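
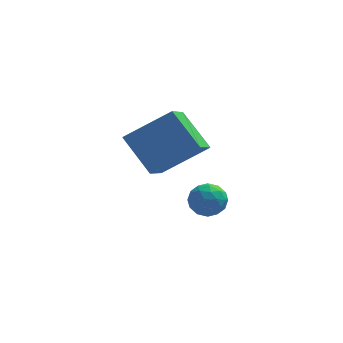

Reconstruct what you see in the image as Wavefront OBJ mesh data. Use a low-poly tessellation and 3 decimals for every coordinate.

v 0.515 -2.915 -1.891
v 0.174 -4.377 -0.972
v -0.513 -1.9 -0.657
v -0.854 -3.362 0.262
v 2.274 -2.578 -0.702
v 1.933 -4.04 0.217
v 1.246 -1.563 0.532
v 0.905 -3.025 1.451
v 1.699 -1.52 -3.879
v 2.487 -1.405 -3.947
v 1.893 -2.795 -3.793
v 2.681 -2.68 -3.861
v 2.298 -2.443 -3.201
v 2.178 -1.655 -3.254
v 2.202 -2.545 -4.486
v 2.082 -1.757 -4.539
v 2.798 -2.038 -4.322
v 2.857 -1.976 -3.528
v 1.523 -2.224 -4.212
v 1.582 -2.162 -3.418
v 2.076 -1.35 -3.921
v 2.304 -2.85 -3.819
v 2.079 -2.711 -3.431
v 2.542 -2.643 -3.471
v 1.895 -1.497 -3.513
v 2.358 -1.43 -3.553
v 2.246 -2.04 -3.114
v 2.022 -2.77 -4.187
v 2.485 -2.703 -4.227
v 1.838 -1.557 -4.269
v 2.301 -1.489 -4.309
v 2.134 -2.16 -4.626
v 2.722 -1.655 -4.181
v 2.836 -2.405 -4.13
v 2.554 -2.325 -4.498
v 2.484 -1.862 -4.529
v 2.757 -1.618 -3.714
v 2.871 -2.368 -3.663
v 2.645 -2.229 -3.275
v 2.575 -1.765 -3.307
v 2.939 -1.991 -3.935
v 1.509 -1.832 -4.077
v 1.623 -2.582 -4.026
v 1.805 -2.435 -4.433
v 1.735 -1.971 -4.465
v 1.544 -1.795 -3.61
v 1.658 -2.545 -3.559
v 1.896 -2.338 -3.211
v 1.826 -1.875 -3.242
v 1.441 -2.209 -3.805
f 2 4 1
f 5 2 1
f 1 4 3
f 3 5 1
f 2 8 4
f 6 2 5
f 6 8 2
f 4 8 3
f 7 5 3
f 3 8 7
f 7 6 5
f 8 6 7
f 9 46 25
f 46 20 49
f 25 49 14
f 46 49 25
f 9 25 21
f 25 14 26
f 21 26 10
f 25 26 21
f 9 21 30
f 21 10 31
f 30 31 16
f 21 31 30
f 9 30 42
f 30 16 45
f 42 45 19
f 30 45 42
f 9 42 46
f 42 19 50
f 46 50 20
f 42 50 46
f 10 26 37
f 26 14 40
f 37 40 18
f 26 40 37
f 14 49 27
f 49 20 48
f 27 48 13
f 49 48 27
f 20 50 47
f 50 19 43
f 47 43 11
f 50 43 47
f 19 45 44
f 45 16 32
f 44 32 15
f 45 32 44
f 16 31 36
f 31 10 33
f 36 33 17
f 31 33 36
f 12 38 24
f 38 18 39
f 24 39 13
f 38 39 24
f 12 24 22
f 24 13 23
f 22 23 11
f 24 23 22
f 12 22 29
f 22 11 28
f 29 28 15
f 22 28 29
f 12 29 34
f 29 15 35
f 34 35 17
f 29 35 34
f 12 34 38
f 34 17 41
f 38 41 18
f 34 41 38
f 13 39 27
f 39 18 40
f 27 40 14
f 39 40 27
f 11 23 47
f 23 13 48
f 47 48 20
f 23 48 47
f 15 28 44
f 28 11 43
f 44 43 19
f 28 43 44
f 17 35 36
f 35 15 32
f 36 32 16
f 35 32 36
f 18 41 37
f 41 17 33
f 37 33 10
f 41 33 37



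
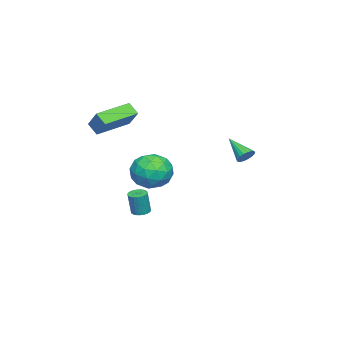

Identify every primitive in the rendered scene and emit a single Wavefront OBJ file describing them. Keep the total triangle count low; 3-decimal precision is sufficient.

v 1.142 -2.361 -4.557
v 1.462 -2.749 -4.642
v 1.717 -2.828 -3.329
v 1.398 -2.439 -3.243
v 1.585 -2.594 -4.656
v 1.84 -2.672 -3.343
v 1.641 -2.403 -4.656
v 1.896 -2.481 -3.343
v 1.621 -2.205 -4.64
v 1.876 -2.284 -3.327
v 1.528 -2.032 -4.612
v 1.783 -2.11 -3.299
v 1.377 -1.908 -4.575
v 1.632 -1.987 -3.262
v 1.19 -1.853 -4.535
v 1.445 -1.932 -3.222
v 0.995 -1.876 -4.499
v 1.25 -1.954 -3.186
v 0.823 -1.972 -4.471
v 1.078 -2.051 -3.158
v 0.7 -2.128 -4.457
v 0.955 -2.206 -3.144
v 0.644 -2.319 -4.457
v 0.899 -2.397 -3.144
v 0.664 -2.516 -4.473
v 0.919 -2.595 -3.16
v 0.757 -2.69 -4.501
v 1.012 -2.768 -3.188
v 0.908 -2.813 -4.538
v 1.163 -2.892 -3.225
v 1.095 -2.868 -4.578
v 1.35 -2.947 -3.265
v 1.29 -2.846 -4.614
v 1.545 -2.924 -3.301
v 3.101 3.841 0.642
v 3.546 3.575 0.595
v 2.559 2.779 1.518
v 3.585 3.708 0.78
v 3.528 3.868 0.938
v 3.387 4.022 1.037
v 3.189 4.14 1.058
v 2.974 4.199 0.996
v 2.784 4.187 0.865
v 2.657 4.107 0.688
v 2.618 3.974 0.503
v 2.675 3.814 0.345
v 2.816 3.66 0.246
v 3.014 3.542 0.225
v 3.229 3.483 0.287
v 3.419 3.495 0.419
v 2.45 -0.194 -0.609
v 3.581 0.023 -0.712
v 2.739 -1.963 -1.148
v 3.87 -1.746 -1.251
v 3.378 -1.767 -0.204
v 3.2 -0.674 0.129
v 3.12 -1.266 -1.989
v 2.942 -0.173 -1.656
v 3.996 -0.64 -1.565
v 4.155 -0.95 -0.462
v 2.165 -0.99 -1.398
v 2.324 -1.3 -0.295
v 2.99 0.07 -0.614
v 3.33 -2.01 -1.246
v 3.041 -2.022 -0.631
v 3.706 -1.895 -0.692
v 2.766 -0.34 -0.119
v 3.431 -0.213 -0.18
v 3.312 -1.264 0.119
v 2.889 -1.727 -1.68
v 3.554 -1.6 -1.741
v 2.614 -0.045 -1.168
v 3.279 0.082 -1.229
v 3.008 -0.676 -1.979
v 3.899 -0.193 -1.175
v 4.069 -1.232 -1.491
v 3.628 -0.95 -1.925
v 3.523 -0.308 -1.73
v 3.992 -0.375 -0.527
v 4.163 -1.414 -0.843
v 3.873 -1.427 -0.228
v 3.768 -0.784 -0.032
v 4.236 -0.764 -1.028
v 2.157 -0.526 -1.017
v 2.328 -1.565 -1.333
v 2.552 -1.156 -1.828
v 2.447 -0.513 -1.632
v 2.251 -0.708 -0.369
v 2.421 -1.747 -0.685
v 2.797 -1.632 -0.13
v 2.692 -0.99 0.065
v 2.084 -1.176 -0.832
v 4.478 -3.271 1.663
v 4.257 -3.818 2.218
v 2.801 -2.269 1.985
v 2.58 -2.816 2.539
v 5.08 -2.564 2.601
v 4.859 -3.111 3.155
v 3.403 -1.562 2.922
v 3.182 -2.109 3.477
f 2 1 5
f 2 5 3
f 3 5 6
f 3 6 4
f 5 1 7
f 5 7 6
f 6 7 8
f 6 8 4
f 7 1 9
f 7 9 8
f 8 9 10
f 8 10 4
f 9 1 11
f 9 11 10
f 10 11 12
f 10 12 4
f 11 1 13
f 11 13 12
f 12 13 14
f 12 14 4
f 13 1 15
f 13 15 14
f 14 15 16
f 14 16 4
f 15 1 17
f 15 17 16
f 16 17 18
f 16 18 4
f 17 1 19
f 17 19 18
f 18 19 20
f 18 20 4
f 19 1 21
f 19 21 20
f 20 21 22
f 20 22 4
f 21 1 23
f 21 23 22
f 22 23 24
f 22 24 4
f 23 1 25
f 23 25 24
f 24 25 26
f 24 26 4
f 25 1 27
f 25 27 26
f 26 27 28
f 26 28 4
f 27 1 29
f 27 29 28
f 28 29 30
f 28 30 4
f 29 1 31
f 29 31 30
f 30 31 32
f 30 32 4
f 31 1 33
f 31 33 32
f 32 33 34
f 32 34 4
f 33 1 2
f 33 2 34
f 34 2 3
f 34 3 4
f 36 35 38
f 36 38 37
f 38 35 39
f 38 39 37
f 39 35 40
f 39 40 37
f 40 35 41
f 40 41 37
f 41 35 42
f 41 42 37
f 42 35 43
f 42 43 37
f 43 35 44
f 43 44 37
f 44 35 45
f 44 45 37
f 45 35 46
f 45 46 37
f 46 35 47
f 46 47 37
f 47 35 48
f 47 48 37
f 48 35 49
f 48 49 37
f 49 35 50
f 49 50 37
f 50 35 36
f 50 36 37
f 51 88 67
f 88 62 91
f 67 91 56
f 88 91 67
f 51 67 63
f 67 56 68
f 63 68 52
f 67 68 63
f 51 63 72
f 63 52 73
f 72 73 58
f 63 73 72
f 51 72 84
f 72 58 87
f 84 87 61
f 72 87 84
f 51 84 88
f 84 61 92
f 88 92 62
f 84 92 88
f 52 68 79
f 68 56 82
f 79 82 60
f 68 82 79
f 56 91 69
f 91 62 90
f 69 90 55
f 91 90 69
f 62 92 89
f 92 61 85
f 89 85 53
f 92 85 89
f 61 87 86
f 87 58 74
f 86 74 57
f 87 74 86
f 58 73 78
f 73 52 75
f 78 75 59
f 73 75 78
f 54 80 66
f 80 60 81
f 66 81 55
f 80 81 66
f 54 66 64
f 66 55 65
f 64 65 53
f 66 65 64
f 54 64 71
f 64 53 70
f 71 70 57
f 64 70 71
f 54 71 76
f 71 57 77
f 76 77 59
f 71 77 76
f 54 76 80
f 76 59 83
f 80 83 60
f 76 83 80
f 55 81 69
f 81 60 82
f 69 82 56
f 81 82 69
f 53 65 89
f 65 55 90
f 89 90 62
f 65 90 89
f 57 70 86
f 70 53 85
f 86 85 61
f 70 85 86
f 59 77 78
f 77 57 74
f 78 74 58
f 77 74 78
f 60 83 79
f 83 59 75
f 79 75 52
f 83 75 79
f 94 96 93
f 97 94 93
f 93 96 95
f 95 97 93
f 94 100 96
f 98 94 97
f 98 100 94
f 96 100 95
f 99 97 95
f 95 100 99
f 99 98 97
f 100 98 99



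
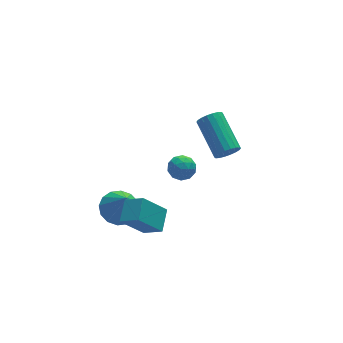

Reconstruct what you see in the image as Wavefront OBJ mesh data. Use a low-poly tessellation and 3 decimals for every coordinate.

v -1.831 -1.89 0.336
v -2.915 -1.763 1.6
v -2.442 -1.195 -0.258
v -3.527 -1.069 1.006
v -1.213 -0.971 0.774
v -2.298 -0.845 2.038
v -1.825 -0.277 0.18
v -2.909 -0.15 1.444
v -2.248 2.336 -2.185
v -1.368 1.985 -2.393
v -2.192 1.464 -0.475
v -1.283 2.427 -2.171
v -1.456 2.845 -1.952
v -1.842 3.126 -1.796
v -2.337 3.195 -1.744
v -2.808 3.034 -1.811
v -3.129 2.686 -1.977
v -3.214 2.244 -2.199
v -3.041 1.827 -2.418
v -2.655 1.545 -2.574
v -2.16 1.476 -2.626
v -1.689 1.637 -2.56
v 3.518 2.885 -0.787
v 4.06 2.719 -0.411
v 3.984 4.69 0.563
v 3.442 4.855 0.187
v 4.184 2.846 -0.657
v 4.108 4.816 0.318
v 4.176 2.979 -0.928
v 4.101 4.95 0.047
v 4.038 3.095 -1.171
v 3.963 5.065 -0.197
v 3.797 3.168 -1.339
v 3.721 5.139 -0.364
v 3.501 3.185 -1.397
v 3.425 5.156 -0.422
v 3.207 3.143 -1.334
v 3.132 5.114 -0.36
v 2.976 3.05 -1.163
v 2.9 5.021 -0.189
v 2.852 2.924 -0.918
v 2.776 4.894 0.057
v 2.859 2.79 -0.647
v 2.784 4.761 0.328
v 2.997 2.675 -0.403
v 2.922 4.645 0.571
v 3.239 2.601 -0.236
v 3.163 4.572 0.739
v 3.535 2.584 -0.178
v 3.459 4.555 0.797
v 3.828 2.626 -0.24
v 3.753 4.597 0.734
v -0.832 -0.539 3.922
v -0.3 -0.177 3.691
v -0.54 -1.383 3.269
v -0.008 -1.021 3.038
v -0.015 -1.246 3.684
v -0.195 -0.724 4.087
v -0.645 -0.836 2.873
v -0.825 -0.314 3.276
v -0.185 -0.36 3.043
v 0.205 -0.614 3.544
v -1.045 -0.946 3.416
v -0.655 -1.2 3.917
v -0.591 -0.284 3.864
v -0.249 -1.276 3.096
v -0.252 -1.408 3.476
v 0.06 -1.195 3.34
v -0.53 -0.606 4.097
v -0.217 -0.393 3.961
v -0.049 -1.021 3.957
v -0.623 -1.167 2.999
v -0.31 -0.954 2.863
v -0.9 -0.365 3.62
v -0.588 -0.152 3.484
v -0.791 -0.539 3.003
v -0.211 -0.179 3.347
v -0.04 -0.675 2.963
v -0.414 -0.566 2.866
v -0.52 -0.26 3.103
v 0.018 -0.328 3.642
v 0.189 -0.824 3.258
v 0.186 -0.956 3.637
v 0.08 -0.649 3.875
v 0.086 -0.435 3.261
v -1.029 -0.736 3.702
v -0.858 -1.232 3.318
v -0.92 -0.911 3.085
v -1.026 -0.604 3.323
v -0.8 -0.885 3.997
v -0.629 -1.381 3.613
v -0.32 -1.3 3.857
v -0.426 -0.994 4.094
v -0.926 -1.125 3.699
f 2 4 1
f 5 2 1
f 1 4 3
f 3 5 1
f 2 8 4
f 6 2 5
f 6 8 2
f 4 8 3
f 7 5 3
f 3 8 7
f 7 6 5
f 8 6 7
f 10 9 12
f 10 12 11
f 12 9 13
f 12 13 11
f 13 9 14
f 13 14 11
f 14 9 15
f 14 15 11
f 15 9 16
f 15 16 11
f 16 9 17
f 16 17 11
f 17 9 18
f 17 18 11
f 18 9 19
f 18 19 11
f 19 9 20
f 19 20 11
f 20 9 21
f 20 21 11
f 21 9 22
f 21 22 11
f 22 9 10
f 22 10 11
f 24 23 27
f 24 27 25
f 25 27 28
f 25 28 26
f 27 23 29
f 27 29 28
f 28 29 30
f 28 30 26
f 29 23 31
f 29 31 30
f 30 31 32
f 30 32 26
f 31 23 33
f 31 33 32
f 32 33 34
f 32 34 26
f 33 23 35
f 33 35 34
f 34 35 36
f 34 36 26
f 35 23 37
f 35 37 36
f 36 37 38
f 36 38 26
f 37 23 39
f 37 39 38
f 38 39 40
f 38 40 26
f 39 23 41
f 39 41 40
f 40 41 42
f 40 42 26
f 41 23 43
f 41 43 42
f 42 43 44
f 42 44 26
f 43 23 45
f 43 45 44
f 44 45 46
f 44 46 26
f 45 23 47
f 45 47 46
f 46 47 48
f 46 48 26
f 47 23 49
f 47 49 48
f 48 49 50
f 48 50 26
f 49 23 51
f 49 51 50
f 50 51 52
f 50 52 26
f 51 23 24
f 51 24 52
f 52 24 25
f 52 25 26
f 53 90 69
f 90 64 93
f 69 93 58
f 90 93 69
f 53 69 65
f 69 58 70
f 65 70 54
f 69 70 65
f 53 65 74
f 65 54 75
f 74 75 60
f 65 75 74
f 53 74 86
f 74 60 89
f 86 89 63
f 74 89 86
f 53 86 90
f 86 63 94
f 90 94 64
f 86 94 90
f 54 70 81
f 70 58 84
f 81 84 62
f 70 84 81
f 58 93 71
f 93 64 92
f 71 92 57
f 93 92 71
f 64 94 91
f 94 63 87
f 91 87 55
f 94 87 91
f 63 89 88
f 89 60 76
f 88 76 59
f 89 76 88
f 60 75 80
f 75 54 77
f 80 77 61
f 75 77 80
f 56 82 68
f 82 62 83
f 68 83 57
f 82 83 68
f 56 68 66
f 68 57 67
f 66 67 55
f 68 67 66
f 56 66 73
f 66 55 72
f 73 72 59
f 66 72 73
f 56 73 78
f 73 59 79
f 78 79 61
f 73 79 78
f 56 78 82
f 78 61 85
f 82 85 62
f 78 85 82
f 57 83 71
f 83 62 84
f 71 84 58
f 83 84 71
f 55 67 91
f 67 57 92
f 91 92 64
f 67 92 91
f 59 72 88
f 72 55 87
f 88 87 63
f 72 87 88
f 61 79 80
f 79 59 76
f 80 76 60
f 79 76 80
f 62 85 81
f 85 61 77
f 81 77 54
f 85 77 81



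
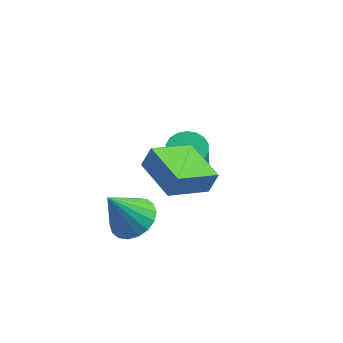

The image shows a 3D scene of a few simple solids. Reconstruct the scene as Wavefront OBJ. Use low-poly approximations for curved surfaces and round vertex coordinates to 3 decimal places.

v 2.734 3.424 -3.511
v 3.662 3.477 -3.541
v 3.754 2.969 -1.64
v 2.826 2.916 -1.609
v 3.551 3.861 -3.433
v 3.643 3.353 -1.532
v 3.279 4.158 -3.341
v 3.371 3.65 -1.44
v 2.898 4.31 -3.282
v 2.99 3.802 -1.381
v 2.485 4.287 -3.268
v 2.577 3.779 -1.367
v 2.122 4.092 -3.303
v 2.214 3.584 -1.401
v 1.879 3.765 -3.378
v 1.971 3.258 -1.477
v 1.806 3.371 -3.48
v 1.898 2.863 -1.579
v 1.917 2.987 -3.588
v 2.009 2.479 -1.687
v 2.189 2.69 -3.68
v 2.281 2.182 -1.779
v 2.57 2.538 -3.739
v 2.662 2.03 -1.838
v 2.983 2.561 -3.753
v 3.075 2.053 -1.852
v 3.346 2.756 -3.719
v 3.438 2.248 -1.817
v 3.589 3.082 -3.643
v 3.681 2.575 -1.742
v 3.479 -2.591 1.18
v 3.814 -2.315 2.114
v 1.989 -1.143 1.286
v 2.324 -0.867 2.219
v 4.776 -1.193 0.301
v 5.111 -0.917 1.234
v 3.286 0.255 0.406
v 3.621 0.531 1.34
v 1.648 -1.294 -2.463
v 2.628 -1.551 -2.062
v 0.752 -1.826 -0.617
v 2.584 -1.081 -1.948
v 2.355 -0.654 -1.936
v 1.986 -0.353 -2.029
v 1.549 -0.239 -2.207
v 1.132 -0.334 -2.437
v 0.818 -0.619 -2.671
v 0.667 -1.038 -2.865
v 0.711 -1.507 -2.979
v 0.94 -1.934 -2.991
v 1.309 -2.235 -2.898
v 1.746 -2.349 -2.719
v 2.163 -2.254 -2.49
v 2.477 -1.97 -2.256
f 2 1 5
f 2 5 3
f 3 5 6
f 3 6 4
f 5 1 7
f 5 7 6
f 6 7 8
f 6 8 4
f 7 1 9
f 7 9 8
f 8 9 10
f 8 10 4
f 9 1 11
f 9 11 10
f 10 11 12
f 10 12 4
f 11 1 13
f 11 13 12
f 12 13 14
f 12 14 4
f 13 1 15
f 13 15 14
f 14 15 16
f 14 16 4
f 15 1 17
f 15 17 16
f 16 17 18
f 16 18 4
f 17 1 19
f 17 19 18
f 18 19 20
f 18 20 4
f 19 1 21
f 19 21 20
f 20 21 22
f 20 22 4
f 21 1 23
f 21 23 22
f 22 23 24
f 22 24 4
f 23 1 25
f 23 25 24
f 24 25 26
f 24 26 4
f 25 1 27
f 25 27 26
f 26 27 28
f 26 28 4
f 27 1 29
f 27 29 28
f 28 29 30
f 28 30 4
f 29 1 2
f 29 2 30
f 30 2 3
f 30 3 4
f 32 34 31
f 35 32 31
f 31 34 33
f 33 35 31
f 32 38 34
f 36 32 35
f 36 38 32
f 34 38 33
f 37 35 33
f 33 38 37
f 37 36 35
f 38 36 37
f 40 39 42
f 40 42 41
f 42 39 43
f 42 43 41
f 43 39 44
f 43 44 41
f 44 39 45
f 44 45 41
f 45 39 46
f 45 46 41
f 46 39 47
f 46 47 41
f 47 39 48
f 47 48 41
f 48 39 49
f 48 49 41
f 49 39 50
f 49 50 41
f 50 39 51
f 50 51 41
f 51 39 52
f 51 52 41
f 52 39 53
f 52 53 41
f 53 39 54
f 53 54 41
f 54 39 40
f 54 40 41



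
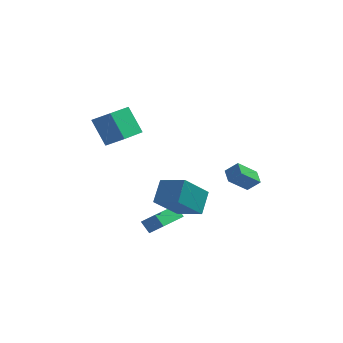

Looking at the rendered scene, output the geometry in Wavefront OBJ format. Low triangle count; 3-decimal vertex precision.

v -1.972 -1.277 -2.687
v -2.43 -0.907 -2.088
v -1.055 0.571 -3.128
v -1.513 0.941 -2.529
v -1.227 -1.481 -1.991
v -1.685 -1.111 -1.392
v -0.31 0.367 -2.432
v -0.768 0.737 -1.833
v -1.709 -1.839 0.071
v -1.437 -0.711 1.006
v -0.554 -0.916 -1.378
v -0.283 0.212 -0.443
v -0.397 -2.612 0.623
v -0.126 -1.484 1.558
v 0.757 -1.689 -0.826
v 1.029 -0.561 0.109
v -5.106 0.873 4.401
v -4.096 0.593 5.1
v -4.333 2.551 3.956
v -3.323 2.271 4.656
v -4.317 0.129 2.964
v -3.307 -0.151 3.664
v -3.544 1.807 2.52
v -2.534 1.527 3.219
v 2.91 3.709 -2.375
v 1.897 3.073 -1.327
v 2.683 4.542 -2.088
v 1.67 3.906 -1.041
v 3.61 3.674 -1.719
v 2.597 3.038 -0.672
v 3.383 4.507 -1.433
v 2.37 3.871 -0.385
f 2 4 1
f 5 2 1
f 1 4 3
f 3 5 1
f 2 8 4
f 6 2 5
f 6 8 2
f 4 8 3
f 7 5 3
f 3 8 7
f 7 6 5
f 8 6 7
f 10 12 9
f 13 10 9
f 9 12 11
f 11 13 9
f 10 16 12
f 14 10 13
f 14 16 10
f 12 16 11
f 15 13 11
f 11 16 15
f 15 14 13
f 16 14 15
f 18 20 17
f 21 18 17
f 17 20 19
f 19 21 17
f 18 24 20
f 22 18 21
f 22 24 18
f 20 24 19
f 23 21 19
f 19 24 23
f 23 22 21
f 24 22 23
f 26 28 25
f 29 26 25
f 25 28 27
f 27 29 25
f 26 32 28
f 30 26 29
f 30 32 26
f 28 32 27
f 31 29 27
f 27 32 31
f 31 30 29
f 32 30 31



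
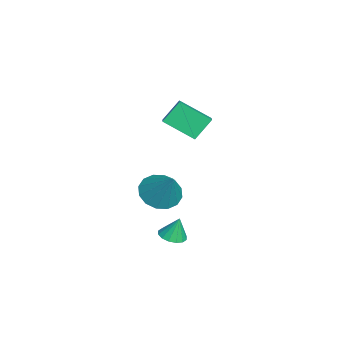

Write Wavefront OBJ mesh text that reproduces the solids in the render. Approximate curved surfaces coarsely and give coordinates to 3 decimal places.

v 2.483 -2.415 -3.053
v 2.937 -2.863 -2.929
v 2.497 -2.105 -1.987
v 3.109 -2.585 -3.012
v 3.113 -2.262 -3.106
v 2.948 -1.98 -3.185
v 2.658 -1.814 -3.23
v 2.322 -1.809 -3.227
v 2.028 -1.967 -3.177
v 1.857 -2.244 -3.094
v 1.853 -2.567 -3
v 2.018 -2.85 -2.921
v 2.308 -3.015 -2.876
v 2.644 -3.02 -2.879
v 0.017 -2.9 -1.894
v 0.763 -2.591 -2.518
v 1.023 -2.36 -0.426
v 0.45 -2.169 -2.459
v 0.022 -1.943 -2.249
v -0.408 -1.974 -1.944
v -0.724 -2.252 -1.625
v -0.841 -2.704 -1.379
v -0.728 -3.209 -1.271
v -0.416 -3.63 -1.33
v 0.013 -3.856 -1.54
v 0.442 -3.826 -1.845
v 0.758 -3.547 -2.164
v 0.875 -3.095 -2.41
v -4.23 -1.991 1.472
v -3.295 -1.996 1.903
v -3.799 -0.552 0.554
v -2.864 -0.558 0.985
v -3.776 -2.762 0.475
v -2.841 -2.768 0.906
v -3.345 -1.324 -0.443
v -2.41 -1.329 -0.012
f 2 1 4
f 2 4 3
f 4 1 5
f 4 5 3
f 5 1 6
f 5 6 3
f 6 1 7
f 6 7 3
f 7 1 8
f 7 8 3
f 8 1 9
f 8 9 3
f 9 1 10
f 9 10 3
f 10 1 11
f 10 11 3
f 11 1 12
f 11 12 3
f 12 1 13
f 12 13 3
f 13 1 14
f 13 14 3
f 14 1 2
f 14 2 3
f 16 15 18
f 16 18 17
f 18 15 19
f 18 19 17
f 19 15 20
f 19 20 17
f 20 15 21
f 20 21 17
f 21 15 22
f 21 22 17
f 22 15 23
f 22 23 17
f 23 15 24
f 23 24 17
f 24 15 25
f 24 25 17
f 25 15 26
f 25 26 17
f 26 15 27
f 26 27 17
f 27 15 28
f 27 28 17
f 28 15 16
f 28 16 17
f 30 32 29
f 33 30 29
f 29 32 31
f 31 33 29
f 30 36 32
f 34 30 33
f 34 36 30
f 32 36 31
f 35 33 31
f 31 36 35
f 35 34 33
f 36 34 35



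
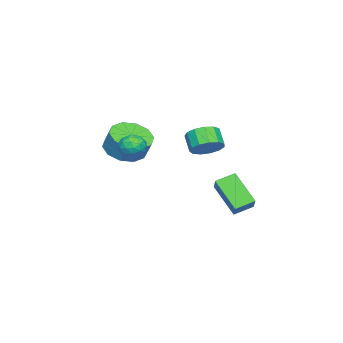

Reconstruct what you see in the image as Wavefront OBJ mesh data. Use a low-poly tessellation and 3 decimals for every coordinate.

v -0.783 -0.766 0.708
v -0.293 -0.45 1.299
v -0.828 -0.937 2.003
v -1.317 -1.254 1.412
v -0.644 -0.146 1.242
v -1.179 -0.634 1.946
v -1.039 -0.04 1.016
v -1.574 -0.527 1.72
v -1.353 -0.164 0.692
v -1.888 -0.651 1.396
v -1.486 -0.479 0.373
v -2.02 -0.967 1.077
v -1.395 -0.886 0.16
v -1.93 -1.373 0.865
v -1.11 -1.254 0.122
v -1.645 -1.742 0.826
v -0.721 -1.468 0.269
v -1.256 -1.956 0.974
v -0.351 -1.459 0.556
v -0.886 -1.947 1.26
v -0.119 -1.23 0.891
v -0.654 -1.717 1.595
v -0.097 -0.854 1.168
v -0.632 -1.341 1.872
v -0.506 0.667 -0.897
v 0.356 1.103 -0.121
v 0.043 1.874 -2.186
v 0.906 2.311 -1.41
v 0.154 -0.011 -1.25
v 1.017 0.426 -0.474
v 0.704 1.197 -2.539
v 1.566 1.633 -1.763
v 3.688 -1.744 1.893
v 4.076 -2.255 1.658
v 3.244 -2.425 2.642
v 3.632 -2.936 2.407
v 3.92 -2.414 2.741
v 4.195 -1.993 2.278
v 3.125 -2.687 2.022
v 3.4 -2.266 1.559
v 3.728 -2.838 1.738
v 4.219 -2.67 2.182
v 3.101 -2.01 2.118
v 3.592 -1.842 2.562
v 3.921 -1.94 1.71
v 3.399 -2.74 2.59
v 3.568 -2.434 2.787
v 3.796 -2.734 2.649
v 3.991 -1.786 2.074
v 4.219 -2.086 1.936
v 4.127 -2.18 2.573
v 3.101 -2.594 2.364
v 3.329 -2.894 2.226
v 3.524 -1.946 1.651
v 3.752 -2.246 1.513
v 3.193 -2.5 1.727
v 3.945 -2.583 1.618
v 3.683 -2.983 2.059
v 3.386 -2.836 1.832
v 3.547 -2.589 1.56
v 4.233 -2.484 1.88
v 3.972 -2.884 2.32
v 4.142 -2.577 2.516
v 4.303 -2.33 2.244
v 4.029 -2.826 1.927
v 3.348 -1.796 1.98
v 3.087 -2.196 2.42
v 3.017 -2.35 2.056
v 3.178 -2.103 1.784
v 3.637 -1.697 2.241
v 3.375 -2.097 2.682
v 3.773 -2.091 2.74
v 3.934 -1.844 2.468
v 3.291 -1.854 2.373
v 0.696 -4.215 0.64
v 1.347 -5.018 0.873
v 1.595 -4.529 1.872
v 0.944 -3.725 1.64
v 1.696 -4.559 0.562
v 1.943 -4.07 1.561
v 1.663 -3.968 0.281
v 1.91 -3.479 1.28
v 1.26 -3.471 0.137
v 1.507 -2.982 1.137
v 0.643 -3.259 0.186
v 0.89 -2.769 1.185
v 0.045 -3.411 0.408
v 0.293 -2.922 1.407
v -0.303 -3.87 0.719
v -0.056 -3.381 1.718
v -0.27 -4.461 1
v -0.023 -3.972 1.999
v 0.133 -4.958 1.143
v 0.38 -4.469 2.143
v 0.75 -5.171 1.095
v 0.997 -4.681 2.094
f 2 1 5
f 2 5 3
f 3 5 6
f 3 6 4
f 5 1 7
f 5 7 6
f 6 7 8
f 6 8 4
f 7 1 9
f 7 9 8
f 8 9 10
f 8 10 4
f 9 1 11
f 9 11 10
f 10 11 12
f 10 12 4
f 11 1 13
f 11 13 12
f 12 13 14
f 12 14 4
f 13 1 15
f 13 15 14
f 14 15 16
f 14 16 4
f 15 1 17
f 15 17 16
f 16 17 18
f 16 18 4
f 17 1 19
f 17 19 18
f 18 19 20
f 18 20 4
f 19 1 21
f 19 21 20
f 20 21 22
f 20 22 4
f 21 1 23
f 21 23 22
f 22 23 24
f 22 24 4
f 23 1 2
f 23 2 24
f 24 2 3
f 24 3 4
f 26 28 25
f 29 26 25
f 25 28 27
f 27 29 25
f 26 32 28
f 30 26 29
f 30 32 26
f 28 32 27
f 31 29 27
f 27 32 31
f 31 30 29
f 32 30 31
f 33 70 49
f 70 44 73
f 49 73 38
f 70 73 49
f 33 49 45
f 49 38 50
f 45 50 34
f 49 50 45
f 33 45 54
f 45 34 55
f 54 55 40
f 45 55 54
f 33 54 66
f 54 40 69
f 66 69 43
f 54 69 66
f 33 66 70
f 66 43 74
f 70 74 44
f 66 74 70
f 34 50 61
f 50 38 64
f 61 64 42
f 50 64 61
f 38 73 51
f 73 44 72
f 51 72 37
f 73 72 51
f 44 74 71
f 74 43 67
f 71 67 35
f 74 67 71
f 43 69 68
f 69 40 56
f 68 56 39
f 69 56 68
f 40 55 60
f 55 34 57
f 60 57 41
f 55 57 60
f 36 62 48
f 62 42 63
f 48 63 37
f 62 63 48
f 36 48 46
f 48 37 47
f 46 47 35
f 48 47 46
f 36 46 53
f 46 35 52
f 53 52 39
f 46 52 53
f 36 53 58
f 53 39 59
f 58 59 41
f 53 59 58
f 36 58 62
f 58 41 65
f 62 65 42
f 58 65 62
f 37 63 51
f 63 42 64
f 51 64 38
f 63 64 51
f 35 47 71
f 47 37 72
f 71 72 44
f 47 72 71
f 39 52 68
f 52 35 67
f 68 67 43
f 52 67 68
f 41 59 60
f 59 39 56
f 60 56 40
f 59 56 60
f 42 65 61
f 65 41 57
f 61 57 34
f 65 57 61
f 76 75 79
f 76 79 77
f 77 79 80
f 77 80 78
f 79 75 81
f 79 81 80
f 80 81 82
f 80 82 78
f 81 75 83
f 81 83 82
f 82 83 84
f 82 84 78
f 83 75 85
f 83 85 84
f 84 85 86
f 84 86 78
f 85 75 87
f 85 87 86
f 86 87 88
f 86 88 78
f 87 75 89
f 87 89 88
f 88 89 90
f 88 90 78
f 89 75 91
f 89 91 90
f 90 91 92
f 90 92 78
f 91 75 93
f 91 93 92
f 92 93 94
f 92 94 78
f 93 75 95
f 93 95 94
f 94 95 96
f 94 96 78
f 95 75 76
f 95 76 96
f 96 76 77
f 96 77 78



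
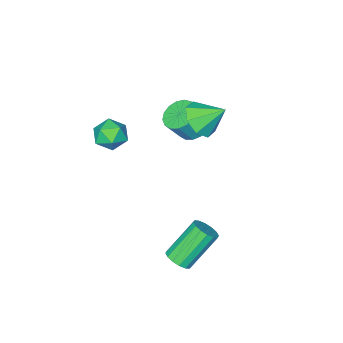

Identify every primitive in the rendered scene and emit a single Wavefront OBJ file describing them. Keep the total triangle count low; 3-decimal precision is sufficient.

v 1.715 3.585 -4.675
v 2.203 3.458 -4.233
v 0.872 3.728 -2.684
v 0.385 3.855 -3.125
v 2.215 3.801 -4.283
v 0.884 4.071 -2.734
v 2.092 4.086 -4.438
v 0.762 4.356 -2.889
v 1.869 4.237 -4.656
v 0.538 4.507 -3.107
v 1.604 4.213 -4.879
v 0.274 4.483 -3.33
v 1.37 4.021 -5.048
v 0.039 4.291 -3.499
v 1.228 3.712 -5.116
v -0.103 3.982 -3.567
v 1.216 3.369 -5.066
v -0.115 3.639 -3.517
v 1.338 3.084 -4.911
v 0.008 3.354 -3.362
v 1.562 2.933 -4.693
v 0.231 3.203 -3.144
v 1.826 2.957 -4.47
v 0.496 3.227 -2.921
v 2.061 3.149 -4.301
v 0.73 3.419 -2.752
v 0.533 -1.251 -0.53
v 1.373 -1.303 -0.262
v 0.447 -2.677 -0.538
v 1.287 -2.729 -0.27
v 0.667 -2.422 0.278
v 0.72 -1.54 0.283
v 1.1 -2.44 -1.083
v 1.153 -1.558 -1.078
v 1.723 -2.038 -0.604
v 1.456 -2.027 0.237
v 0.364 -1.953 -1.037
v 0.097 -1.942 -0.196
v -2.347 -0.157 -0.398
v -1.655 -0.315 -0.883
v -0.961 -0.521 0.172
v -1.653 -0.363 0.658
v -1.637 0.09 -0.816
v -0.943 -0.116 0.24
v -1.782 0.439 -0.653
v -1.088 0.233 0.403
v -2.056 0.652 -0.431
v -1.362 0.446 0.625
v -2.397 0.679 -0.202
v -1.703 0.473 0.854
v -2.726 0.515 -0.017
v -2.033 0.308 1.038
v -2.969 0.196 0.08
v -2.275 -0.01 1.135
v -3.069 -0.203 0.067
v -2.375 -0.409 1.123
v -3.003 -0.591 -0.051
v -2.309 -0.797 1.004
v -2.787 -0.881 -0.25
v -2.094 -1.087 0.806
v -2.471 -1.004 -0.482
v -1.777 -1.21 0.574
v -2.126 -0.933 -0.695
v -1.432 -1.139 0.361
v -1.831 -0.685 -0.84
v -1.137 -0.891 0.216
v -1.669 1.053 1.276
v -0.899 1.672 1.213
v -2.311 1.947 2.204
v -1.434 1.821 0.698
v -2.107 1.521 0.522
v -2.523 0.946 0.787
v -2.439 0.434 1.339
v -1.903 0.284 1.854
v -1.231 0.585 2.031
v -0.814 1.16 1.765
f 2 1 5
f 2 5 3
f 3 5 6
f 3 6 4
f 5 1 7
f 5 7 6
f 6 7 8
f 6 8 4
f 7 1 9
f 7 9 8
f 8 9 10
f 8 10 4
f 9 1 11
f 9 11 10
f 10 11 12
f 10 12 4
f 11 1 13
f 11 13 12
f 12 13 14
f 12 14 4
f 13 1 15
f 13 15 14
f 14 15 16
f 14 16 4
f 15 1 17
f 15 17 16
f 16 17 18
f 16 18 4
f 17 1 19
f 17 19 18
f 18 19 20
f 18 20 4
f 19 1 21
f 19 21 20
f 20 21 22
f 20 22 4
f 21 1 23
f 21 23 22
f 22 23 24
f 22 24 4
f 23 1 25
f 23 25 24
f 24 25 26
f 24 26 4
f 25 1 2
f 25 2 26
f 26 2 3
f 26 3 4
f 27 38 32
f 27 32 28
f 27 28 34
f 27 34 37
f 27 37 38
f 28 32 36
f 32 38 31
f 38 37 29
f 37 34 33
f 34 28 35
f 30 36 31
f 30 31 29
f 30 29 33
f 30 33 35
f 30 35 36
f 31 36 32
f 29 31 38
f 33 29 37
f 35 33 34
f 36 35 28
f 40 39 43
f 40 43 41
f 41 43 44
f 41 44 42
f 43 39 45
f 43 45 44
f 44 45 46
f 44 46 42
f 45 39 47
f 45 47 46
f 46 47 48
f 46 48 42
f 47 39 49
f 47 49 48
f 48 49 50
f 48 50 42
f 49 39 51
f 49 51 50
f 50 51 52
f 50 52 42
f 51 39 53
f 51 53 52
f 52 53 54
f 52 54 42
f 53 39 55
f 53 55 54
f 54 55 56
f 54 56 42
f 55 39 57
f 55 57 56
f 56 57 58
f 56 58 42
f 57 39 59
f 57 59 58
f 58 59 60
f 58 60 42
f 59 39 61
f 59 61 60
f 60 61 62
f 60 62 42
f 61 39 63
f 61 63 62
f 62 63 64
f 62 64 42
f 63 39 65
f 63 65 64
f 64 65 66
f 64 66 42
f 65 39 40
f 65 40 66
f 66 40 41
f 66 41 42
f 68 67 70
f 68 70 69
f 70 67 71
f 70 71 69
f 71 67 72
f 71 72 69
f 72 67 73
f 72 73 69
f 73 67 74
f 73 74 69
f 74 67 75
f 74 75 69
f 75 67 76
f 75 76 69
f 76 67 68
f 76 68 69



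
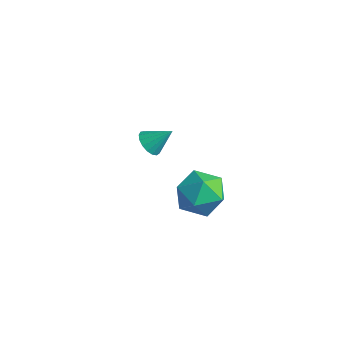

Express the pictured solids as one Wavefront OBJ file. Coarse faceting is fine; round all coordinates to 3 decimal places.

v 2.599 -3.406 3.465
v 3.392 -2.913 3.312
v 3.028 -4.427 2.408
v 3.821 -3.934 2.255
v 3.701 -4.394 3.073
v 3.435 -3.763 3.726
v 2.985 -3.577 1.994
v 2.719 -2.946 2.647
v 3.63 -3.019 2.402
v 4.073 -3.524 3.069
v 2.347 -3.816 2.651
v 2.79 -4.321 3.318
v -1.026 -2.155 1.467
v -0.56 -2.441 1.35
v -0.494 -1.565 2.153
v -0.557 -2.239 1.174
v -0.661 -2.017 1.065
v -0.85 -1.828 1.048
v -1.078 -1.713 1.127
v -1.295 -1.699 1.284
v -1.451 -1.79 1.483
v -1.509 -1.964 1.678
v -1.457 -2.182 1.824
v -1.306 -2.394 1.889
v -1.091 -2.551 1.857
v -0.861 -2.617 1.736
v -0.67 -2.578 1.553
f 1 12 6
f 1 6 2
f 1 2 8
f 1 8 11
f 1 11 12
f 2 6 10
f 6 12 5
f 12 11 3
f 11 8 7
f 8 2 9
f 4 10 5
f 4 5 3
f 4 3 7
f 4 7 9
f 4 9 10
f 5 10 6
f 3 5 12
f 7 3 11
f 9 7 8
f 10 9 2
f 14 13 16
f 14 16 15
f 16 13 17
f 16 17 15
f 17 13 18
f 17 18 15
f 18 13 19
f 18 19 15
f 19 13 20
f 19 20 15
f 20 13 21
f 20 21 15
f 21 13 22
f 21 22 15
f 22 13 23
f 22 23 15
f 23 13 24
f 23 24 15
f 24 13 25
f 24 25 15
f 25 13 26
f 25 26 15
f 26 13 27
f 26 27 15
f 27 13 14
f 27 14 15



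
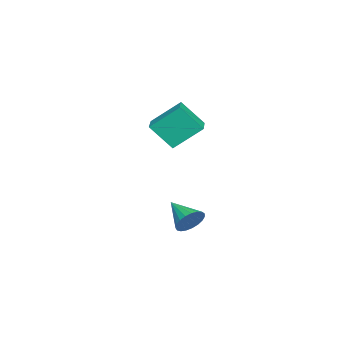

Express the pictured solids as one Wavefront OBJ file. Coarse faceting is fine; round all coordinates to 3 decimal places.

v -0.25 2.661 1.293
v -0.159 1.372 2.779
v -0.741 4.236 2.688
v -0.649 2.946 4.175
v 1.549 3.034 1.505
v 1.641 1.744 2.992
v 1.059 4.608 2.901
v 1.15 3.319 4.387
v 1.62 4.025 -3.831
v 2.084 4.192 -3.019
v 0.56 2.675 -2.949
v 1.781 4.445 -2.994
v 1.451 4.626 -3.115
v 1.151 4.702 -3.359
v 0.931 4.662 -3.685
v 0.831 4.511 -4.036
v 0.867 4.277 -4.352
v 1.033 3.998 -4.577
v 1.301 3.725 -4.674
v 1.624 3.503 -4.625
v 1.947 3.371 -4.438
v 2.213 3.353 -4.147
v 2.376 3.45 -3.801
v 2.409 3.647 -3.46
v 2.306 3.91 -3.183
f 2 4 1
f 5 2 1
f 1 4 3
f 3 5 1
f 2 8 4
f 6 2 5
f 6 8 2
f 4 8 3
f 7 5 3
f 3 8 7
f 7 6 5
f 8 6 7
f 10 9 12
f 10 12 11
f 12 9 13
f 12 13 11
f 13 9 14
f 13 14 11
f 14 9 15
f 14 15 11
f 15 9 16
f 15 16 11
f 16 9 17
f 16 17 11
f 17 9 18
f 17 18 11
f 18 9 19
f 18 19 11
f 19 9 20
f 19 20 11
f 20 9 21
f 20 21 11
f 21 9 22
f 21 22 11
f 22 9 23
f 22 23 11
f 23 9 24
f 23 24 11
f 24 9 25
f 24 25 11
f 25 9 10
f 25 10 11



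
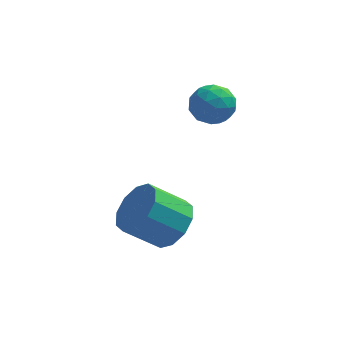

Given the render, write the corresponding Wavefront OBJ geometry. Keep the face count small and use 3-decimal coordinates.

v -1.886 -2.646 0.194
v -1.242 -3.045 0.831
v -2.39 -3.313 1.823
v -3.034 -2.914 1.186
v -1.279 -2.446 0.95
v -2.427 -2.714 1.942
v -1.548 -1.924 0.78
v -2.695 -2.192 1.772
v -1.946 -1.677 0.387
v -3.093 -1.945 1.379
v -2.321 -1.8 -0.081
v -3.469 -2.068 0.911
v -2.53 -2.247 -0.443
v -3.678 -2.515 0.549
v -2.493 -2.846 -0.562
v -3.641 -3.114 0.43
v -2.225 -3.368 -0.392
v -3.372 -3.636 0.6
v -1.827 -3.615 0.001
v -2.974 -3.883 0.993
v -1.451 -3.492 0.469
v -2.599 -3.76 1.461
v -1.569 0.294 3.903
v -0.955 0.791 3.645
v -0.665 -0.611 4.315
v -0.051 -0.114 4.057
v -0.513 0.103 4.712
v -1.072 0.662 4.458
v -0.548 -0.482 3.502
v -1.107 0.077 3.248
v -0.324 0.311 3.398
v -0.303 0.672 4.146
v -1.317 -0.492 3.814
v -1.296 -0.131 4.562
v -1.342 0.622 3.738
v -0.278 -0.442 4.222
v -0.55 -0.315 4.607
v -0.189 -0.023 4.456
v -1.41 0.546 4.215
v -1.049 0.838 4.064
v -0.79 0.434 4.691
v -0.571 -0.658 3.896
v -0.21 -0.366 3.745
v -1.431 0.203 3.504
v -1.07 0.495 3.353
v -0.83 -0.254 3.269
v -0.609 0.632 3.441
v -0.078 0.1 3.683
v -0.37 -0.116 3.357
v -0.699 0.213 3.208
v -0.597 0.844 3.881
v -0.065 0.312 4.123
v -0.337 0.44 4.508
v -0.666 0.769 4.358
v -0.226 0.562 3.735
v -1.555 -0.132 3.837
v -1.023 -0.664 4.079
v -0.954 -0.589 3.602
v -1.283 -0.26 3.452
v -1.542 0.08 4.277
v -1.011 -0.452 4.519
v -0.921 -0.033 4.752
v -1.25 0.296 4.603
v -1.394 -0.382 4.225
f 2 1 5
f 2 5 3
f 3 5 6
f 3 6 4
f 5 1 7
f 5 7 6
f 6 7 8
f 6 8 4
f 7 1 9
f 7 9 8
f 8 9 10
f 8 10 4
f 9 1 11
f 9 11 10
f 10 11 12
f 10 12 4
f 11 1 13
f 11 13 12
f 12 13 14
f 12 14 4
f 13 1 15
f 13 15 14
f 14 15 16
f 14 16 4
f 15 1 17
f 15 17 16
f 16 17 18
f 16 18 4
f 17 1 19
f 17 19 18
f 18 19 20
f 18 20 4
f 19 1 21
f 19 21 20
f 20 21 22
f 20 22 4
f 21 1 2
f 21 2 22
f 22 2 3
f 22 3 4
f 23 60 39
f 60 34 63
f 39 63 28
f 60 63 39
f 23 39 35
f 39 28 40
f 35 40 24
f 39 40 35
f 23 35 44
f 35 24 45
f 44 45 30
f 35 45 44
f 23 44 56
f 44 30 59
f 56 59 33
f 44 59 56
f 23 56 60
f 56 33 64
f 60 64 34
f 56 64 60
f 24 40 51
f 40 28 54
f 51 54 32
f 40 54 51
f 28 63 41
f 63 34 62
f 41 62 27
f 63 62 41
f 34 64 61
f 64 33 57
f 61 57 25
f 64 57 61
f 33 59 58
f 59 30 46
f 58 46 29
f 59 46 58
f 30 45 50
f 45 24 47
f 50 47 31
f 45 47 50
f 26 52 38
f 52 32 53
f 38 53 27
f 52 53 38
f 26 38 36
f 38 27 37
f 36 37 25
f 38 37 36
f 26 36 43
f 36 25 42
f 43 42 29
f 36 42 43
f 26 43 48
f 43 29 49
f 48 49 31
f 43 49 48
f 26 48 52
f 48 31 55
f 52 55 32
f 48 55 52
f 27 53 41
f 53 32 54
f 41 54 28
f 53 54 41
f 25 37 61
f 37 27 62
f 61 62 34
f 37 62 61
f 29 42 58
f 42 25 57
f 58 57 33
f 42 57 58
f 31 49 50
f 49 29 46
f 50 46 30
f 49 46 50
f 32 55 51
f 55 31 47
f 51 47 24
f 55 47 51



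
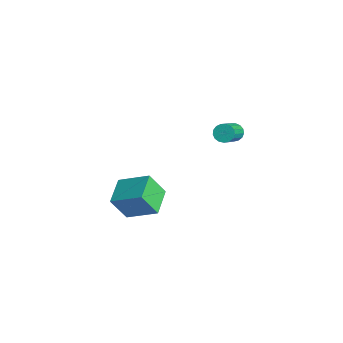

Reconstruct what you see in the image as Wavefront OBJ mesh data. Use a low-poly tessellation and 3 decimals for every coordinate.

v -2.681 -2.881 -4.261
v -2.903 -3.755 -2.738
v -4.039 -1.795 -3.836
v -4.262 -2.669 -2.313
v -1.358 -1.591 -3.327
v -1.581 -2.465 -1.804
v -2.717 -0.505 -2.902
v -2.939 -1.379 -1.379
v -0.079 2.259 3.156
v 0.403 2.565 2.971
v 1.562 1.426 4.12
v 1.079 1.121 4.304
v 0.315 2.709 3.203
v 1.474 1.57 4.352
v 0.136 2.75 3.425
v 1.295 1.612 4.573
v -0.092 2.679 3.584
v 1.067 1.54 4.733
v -0.317 2.512 3.645
v 0.842 1.373 4.794
v -0.488 2.287 3.594
v 0.671 1.148 4.743
v -0.565 2.055 3.443
v 0.594 0.916 4.592
v -0.531 1.871 3.226
v 0.628 0.732 4.375
v -0.394 1.775 2.992
v 0.765 0.636 4.141
v -0.184 1.79 2.796
v 0.975 0.651 3.945
v 0.049 1.913 2.683
v 1.208 0.774 3.832
v 0.253 2.115 2.677
v 1.412 0.976 3.826
v 0.381 2.35 2.782
v 1.54 1.212 3.93
f 2 4 1
f 5 2 1
f 1 4 3
f 3 5 1
f 2 8 4
f 6 2 5
f 6 8 2
f 4 8 3
f 7 5 3
f 3 8 7
f 7 6 5
f 8 6 7
f 10 9 13
f 10 13 11
f 11 13 14
f 11 14 12
f 13 9 15
f 13 15 14
f 14 15 16
f 14 16 12
f 15 9 17
f 15 17 16
f 16 17 18
f 16 18 12
f 17 9 19
f 17 19 18
f 18 19 20
f 18 20 12
f 19 9 21
f 19 21 20
f 20 21 22
f 20 22 12
f 21 9 23
f 21 23 22
f 22 23 24
f 22 24 12
f 23 9 25
f 23 25 24
f 24 25 26
f 24 26 12
f 25 9 27
f 25 27 26
f 26 27 28
f 26 28 12
f 27 9 29
f 27 29 28
f 28 29 30
f 28 30 12
f 29 9 31
f 29 31 30
f 30 31 32
f 30 32 12
f 31 9 33
f 31 33 32
f 32 33 34
f 32 34 12
f 33 9 35
f 33 35 34
f 34 35 36
f 34 36 12
f 35 9 10
f 35 10 36
f 36 10 11
f 36 11 12



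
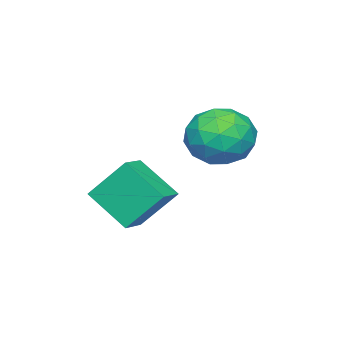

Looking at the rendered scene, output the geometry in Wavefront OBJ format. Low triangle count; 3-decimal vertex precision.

v 2.963 2.763 3.095
v 3.685 1.881 3.529
v 1.375 1.659 3.491
v 2.097 0.777 3.925
v 1.986 1.828 4.533
v 2.967 2.511 4.289
v 2.093 1.029 2.731
v 3.074 1.712 2.487
v 3.147 0.809 3.305
v 3.081 1.303 4.418
v 1.979 2.237 2.602
v 1.913 2.731 3.715
v 3.463 2.419 3.278
v 1.597 1.121 3.742
v 1.532 1.739 4.1
v 1.956 1.22 4.355
v 3.041 2.789 3.724
v 3.465 2.271 3.979
v 2.467 2.24 4.569
v 1.595 1.269 3.041
v 2.019 0.751 3.296
v 3.104 2.32 2.665
v 3.528 1.801 2.92
v 2.593 1.3 2.451
v 3.571 1.271 3.401
v 2.638 0.622 3.633
v 2.636 0.77 2.932
v 3.213 1.171 2.788
v 3.532 1.561 4.055
v 2.599 0.912 4.287
v 2.534 1.53 4.645
v 3.111 1.931 4.501
v 3.216 0.931 3.923
v 2.461 2.628 2.733
v 1.528 1.979 2.965
v 1.949 1.609 2.519
v 2.526 2.01 2.375
v 2.422 2.918 3.387
v 1.489 2.269 3.619
v 1.847 2.369 4.232
v 2.424 2.77 4.088
v 1.844 2.609 3.097
v 3.197 -0.738 -0.612
v 3.07 -2.233 0.521
v 2.736 0.388 0.822
v 2.608 -1.107 1.955
v 4.252 -0.633 -0.355
v 4.124 -2.128 0.778
v 3.79 0.493 1.079
v 3.663 -1.002 2.212
f 1 38 17
f 38 12 41
f 17 41 6
f 38 41 17
f 1 17 13
f 17 6 18
f 13 18 2
f 17 18 13
f 1 13 22
f 13 2 23
f 22 23 8
f 13 23 22
f 1 22 34
f 22 8 37
f 34 37 11
f 22 37 34
f 1 34 38
f 34 11 42
f 38 42 12
f 34 42 38
f 2 18 29
f 18 6 32
f 29 32 10
f 18 32 29
f 6 41 19
f 41 12 40
f 19 40 5
f 41 40 19
f 12 42 39
f 42 11 35
f 39 35 3
f 42 35 39
f 11 37 36
f 37 8 24
f 36 24 7
f 37 24 36
f 8 23 28
f 23 2 25
f 28 25 9
f 23 25 28
f 4 30 16
f 30 10 31
f 16 31 5
f 30 31 16
f 4 16 14
f 16 5 15
f 14 15 3
f 16 15 14
f 4 14 21
f 14 3 20
f 21 20 7
f 14 20 21
f 4 21 26
f 21 7 27
f 26 27 9
f 21 27 26
f 4 26 30
f 26 9 33
f 30 33 10
f 26 33 30
f 5 31 19
f 31 10 32
f 19 32 6
f 31 32 19
f 3 15 39
f 15 5 40
f 39 40 12
f 15 40 39
f 7 20 36
f 20 3 35
f 36 35 11
f 20 35 36
f 9 27 28
f 27 7 24
f 28 24 8
f 27 24 28
f 10 33 29
f 33 9 25
f 29 25 2
f 33 25 29
f 44 46 43
f 47 44 43
f 43 46 45
f 45 47 43
f 44 50 46
f 48 44 47
f 48 50 44
f 46 50 45
f 49 47 45
f 45 50 49
f 49 48 47
f 50 48 49



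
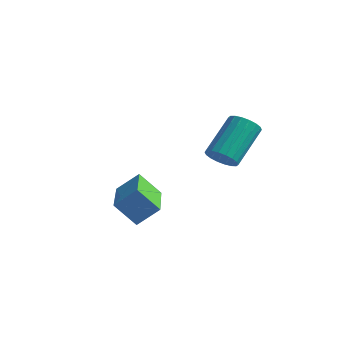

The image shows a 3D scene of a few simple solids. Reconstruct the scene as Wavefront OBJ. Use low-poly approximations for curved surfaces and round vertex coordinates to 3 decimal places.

v -1.075 -3.167 -0.22
v -1.655 -3.53 0.549
v -2.378 -1.59 -0.459
v -2.959 -1.953 0.311
v -0.581 -2.667 0.389
v -1.162 -3.03 1.159
v -1.885 -1.09 0.151
v -2.465 -1.453 0.92
v -0.381 -0.032 1.695
v -0.055 0.286 1.354
v -0.112 1.511 2.443
v -0.439 1.192 2.785
v -0.29 0.344 1.277
v -0.347 1.569 2.366
v -0.543 0.327 1.283
v -0.6 1.552 2.372
v -0.764 0.239 1.371
v -0.821 1.463 2.46
v -0.909 0.097 1.523
v -0.966 1.321 2.612
v -0.95 -0.071 1.709
v -1.007 1.154 2.798
v -0.878 -0.231 1.892
v -0.935 0.994 2.981
v -0.708 -0.351 2.037
v -0.765 0.874 3.126
v -0.473 -0.409 2.114
v -0.53 0.816 3.203
v -0.22 -0.392 2.108
v -0.277 0.833 3.197
v 0.001 -0.303 2.02
v -0.056 0.921 3.109
v 0.146 -0.161 1.868
v 0.089 1.063 2.957
v 0.187 0.006 1.682
v 0.13 1.231 2.771
v 0.115 0.166 1.499
v 0.058 1.391 2.588
f 2 4 1
f 5 2 1
f 1 4 3
f 3 5 1
f 2 8 4
f 6 2 5
f 6 8 2
f 4 8 3
f 7 5 3
f 3 8 7
f 7 6 5
f 8 6 7
f 10 9 13
f 10 13 11
f 11 13 14
f 11 14 12
f 13 9 15
f 13 15 14
f 14 15 16
f 14 16 12
f 15 9 17
f 15 17 16
f 16 17 18
f 16 18 12
f 17 9 19
f 17 19 18
f 18 19 20
f 18 20 12
f 19 9 21
f 19 21 20
f 20 21 22
f 20 22 12
f 21 9 23
f 21 23 22
f 22 23 24
f 22 24 12
f 23 9 25
f 23 25 24
f 24 25 26
f 24 26 12
f 25 9 27
f 25 27 26
f 26 27 28
f 26 28 12
f 27 9 29
f 27 29 28
f 28 29 30
f 28 30 12
f 29 9 31
f 29 31 30
f 30 31 32
f 30 32 12
f 31 9 33
f 31 33 32
f 32 33 34
f 32 34 12
f 33 9 35
f 33 35 34
f 34 35 36
f 34 36 12
f 35 9 37
f 35 37 36
f 36 37 38
f 36 38 12
f 37 9 10
f 37 10 38
f 38 10 11
f 38 11 12



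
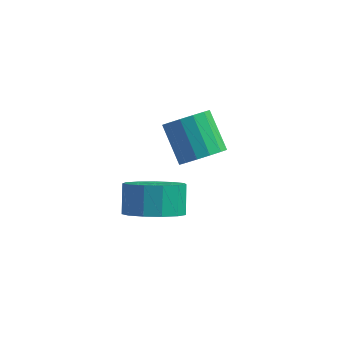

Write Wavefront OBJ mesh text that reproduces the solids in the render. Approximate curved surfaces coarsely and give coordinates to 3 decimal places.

v 2.939 1.805 -1.079
v 3.27 1.38 -0.448
v 2.472 2.269 0.57
v 2.141 2.695 -0.061
v 3.542 1.705 -0.518
v 2.744 2.594 0.5
v 3.653 2.056 -0.738
v 2.855 2.946 0.28
v 3.573 2.341 -1.05
v 2.774 3.23 -0.032
v 3.322 2.482 -1.369
v 2.524 3.371 -0.351
v 2.97 2.442 -1.611
v 2.171 3.331 -0.593
v 2.608 2.231 -1.71
v 1.81 3.12 -0.692
v 2.336 1.906 -1.64
v 1.538 2.795 -0.622
v 2.225 1.554 -1.42
v 1.427 2.444 -0.402
v 2.306 1.27 -1.108
v 1.507 2.159 -0.09
v 2.556 1.129 -0.789
v 1.758 2.018 0.229
v 2.909 1.169 -0.547
v 2.11 2.058 0.471
v 2.14 -1.134 -1.246
v 2.562 -1.743 -0.59
v 2.383 -1.016 0.202
v 1.96 -0.406 -0.454
v 2.971 -1.422 -0.792
v 2.791 -0.695 -0
v 3.116 -1.01 -1.138
v 2.937 -0.282 -0.347
v 2.951 -0.636 -1.519
v 2.772 0.091 -0.727
v 2.529 -0.421 -1.812
v 2.349 0.306 -1.021
v 1.983 -0.432 -1.926
v 1.803 0.295 -1.134
v 1.487 -0.666 -1.824
v 1.307 0.062 -1.032
v 1.198 -1.048 -1.538
v 1.018 -0.321 -0.746
v 1.208 -1.457 -1.16
v 1.029 -0.73 -0.368
v 1.514 -1.764 -0.809
v 1.335 -1.037 -0.017
v 2.019 -1.871 -0.596
v 1.84 -1.144 0.196
f 2 1 5
f 2 5 3
f 3 5 6
f 3 6 4
f 5 1 7
f 5 7 6
f 6 7 8
f 6 8 4
f 7 1 9
f 7 9 8
f 8 9 10
f 8 10 4
f 9 1 11
f 9 11 10
f 10 11 12
f 10 12 4
f 11 1 13
f 11 13 12
f 12 13 14
f 12 14 4
f 13 1 15
f 13 15 14
f 14 15 16
f 14 16 4
f 15 1 17
f 15 17 16
f 16 17 18
f 16 18 4
f 17 1 19
f 17 19 18
f 18 19 20
f 18 20 4
f 19 1 21
f 19 21 20
f 20 21 22
f 20 22 4
f 21 1 23
f 21 23 22
f 22 23 24
f 22 24 4
f 23 1 25
f 23 25 24
f 24 25 26
f 24 26 4
f 25 1 2
f 25 2 26
f 26 2 3
f 26 3 4
f 28 27 31
f 28 31 29
f 29 31 32
f 29 32 30
f 31 27 33
f 31 33 32
f 32 33 34
f 32 34 30
f 33 27 35
f 33 35 34
f 34 35 36
f 34 36 30
f 35 27 37
f 35 37 36
f 36 37 38
f 36 38 30
f 37 27 39
f 37 39 38
f 38 39 40
f 38 40 30
f 39 27 41
f 39 41 40
f 40 41 42
f 40 42 30
f 41 27 43
f 41 43 42
f 42 43 44
f 42 44 30
f 43 27 45
f 43 45 44
f 44 45 46
f 44 46 30
f 45 27 47
f 45 47 46
f 46 47 48
f 46 48 30
f 47 27 49
f 47 49 48
f 48 49 50
f 48 50 30
f 49 27 28
f 49 28 50
f 50 28 29
f 50 29 30



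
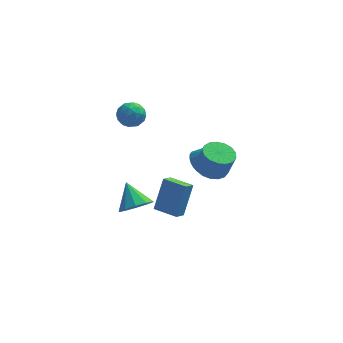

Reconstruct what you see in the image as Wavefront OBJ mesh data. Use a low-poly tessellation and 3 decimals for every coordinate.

v 2.795 4.044 -2.009
v 3.22 3.883 -2.668
v 4.169 3.695 -2.01
v 3.745 3.856 -1.351
v 3.263 4.211 -2.636
v 4.212 4.024 -1.978
v 3.225 4.511 -2.496
v 4.174 4.323 -1.838
v 3.113 4.729 -2.272
v 4.062 4.542 -1.614
v 2.946 4.829 -2.002
v 3.895 4.642 -1.344
v 2.753 4.794 -1.734
v 3.702 4.606 -1.076
v 2.567 4.628 -1.513
v 3.516 4.441 -0.855
v 2.421 4.362 -1.378
v 3.37 4.174 -0.72
v 2.339 4.04 -1.352
v 3.288 3.853 -0.694
v 2.337 3.719 -1.439
v 3.286 3.532 -0.782
v 2.413 3.455 -1.626
v 3.363 3.267 -0.968
v 2.556 3.292 -1.878
v 3.505 3.104 -1.22
v 2.74 3.259 -2.153
v 3.69 3.071 -1.495
v 2.934 3.361 -2.403
v 3.883 3.174 -1.745
v 3.104 3.582 -2.585
v 4.053 3.395 -1.927
v 3.576 1.712 -0.588
v 4.499 1.548 -0.874
v 4.927 1.344 0.623
v 4.004 1.508 0.908
v 4.483 2.012 -0.807
v 4.911 1.808 0.69
v 4.26 2.407 -0.689
v 4.687 2.203 0.808
v 3.88 2.643 -0.549
v 4.307 2.439 0.948
v 3.43 2.665 -0.417
v 3.857 2.462 1.08
v 3.014 2.47 -0.325
v 3.441 2.266 1.172
v 2.726 2.1 -0.293
v 3.154 1.897 1.204
v 2.634 1.642 -0.329
v 3.061 1.438 1.168
v 2.757 1.199 -0.424
v 3.185 0.996 1.073
v 3.068 0.874 -0.557
v 3.496 0.671 0.94
v 3.495 0.741 -0.697
v 3.923 0.538 0.8
v 3.941 0.83 -0.812
v 4.369 0.627 0.684
v 4.304 1.121 -0.876
v 4.731 0.918 0.621
v -1.092 2.313 3.296
v -0.322 2.4 3.719
v -1.378 1.14 4.061
v -0.608 1.227 4.484
v -1.257 1.809 4.624
v -1.08 2.534 4.151
v -0.62 1.006 3.629
v -0.443 1.731 3.156
v -0.03 1.592 3.924
v -0.423 2.089 4.539
v -1.277 1.451 3.241
v -1.67 1.948 3.856
v -0.682 2.46 3.441
v -1.018 1.08 4.339
v -1.4 1.423 4.422
v -0.947 1.474 4.67
v -1.128 2.538 3.695
v -0.675 2.59 3.943
v -1.224 2.242 4.475
v -1.025 0.95 3.837
v -0.572 1.002 4.085
v -0.753 2.066 3.11
v -0.3 2.117 3.358
v -0.476 1.298 3.305
v -0.057 2.036 3.81
v -0.225 1.347 4.259
v -0.233 1.216 3.757
v -0.129 1.642 3.479
v -0.289 2.328 4.171
v -0.457 1.639 4.621
v -0.838 1.981 4.703
v -0.735 2.407 4.425
v -0.117 1.853 4.292
v -1.243 1.901 3.159
v -1.411 1.212 3.609
v -0.965 1.133 3.355
v -0.862 1.559 3.077
v -1.475 2.193 3.521
v -1.643 1.504 3.97
v -1.571 1.898 4.301
v -1.467 2.324 4.023
v -1.583 1.687 3.488
v -0.406 -3.608 0.583
v 0.148 -4.057 1.299
v -0.974 -2.532 1.697
v 0.495 -3.606 1.041
v 0.498 -3.157 0.608
v 0.156 -2.88 0.166
v -0.401 -2.881 -0.117
v -0.959 -3.16 -0.133
v -1.306 -3.61 0.125
v -1.309 -4.06 0.558
v -0.967 -4.337 1.001
v -0.41 -4.336 1.284
v 0.393 0.183 -2.912
v 0.908 1.044 -1.022
v 0.782 0.794 -3.296
v 1.297 1.655 -1.406
v 1.663 -0.615 -2.894
v 2.178 0.246 -1.004
v 2.052 -0.004 -3.278
v 2.567 0.857 -1.388
f 2 1 5
f 2 5 3
f 3 5 6
f 3 6 4
f 5 1 7
f 5 7 6
f 6 7 8
f 6 8 4
f 7 1 9
f 7 9 8
f 8 9 10
f 8 10 4
f 9 1 11
f 9 11 10
f 10 11 12
f 10 12 4
f 11 1 13
f 11 13 12
f 12 13 14
f 12 14 4
f 13 1 15
f 13 15 14
f 14 15 16
f 14 16 4
f 15 1 17
f 15 17 16
f 16 17 18
f 16 18 4
f 17 1 19
f 17 19 18
f 18 19 20
f 18 20 4
f 19 1 21
f 19 21 20
f 20 21 22
f 20 22 4
f 21 1 23
f 21 23 22
f 22 23 24
f 22 24 4
f 23 1 25
f 23 25 24
f 24 25 26
f 24 26 4
f 25 1 27
f 25 27 26
f 26 27 28
f 26 28 4
f 27 1 29
f 27 29 28
f 28 29 30
f 28 30 4
f 29 1 31
f 29 31 30
f 30 31 32
f 30 32 4
f 31 1 2
f 31 2 32
f 32 2 3
f 32 3 4
f 34 33 37
f 34 37 35
f 35 37 38
f 35 38 36
f 37 33 39
f 37 39 38
f 38 39 40
f 38 40 36
f 39 33 41
f 39 41 40
f 40 41 42
f 40 42 36
f 41 33 43
f 41 43 42
f 42 43 44
f 42 44 36
f 43 33 45
f 43 45 44
f 44 45 46
f 44 46 36
f 45 33 47
f 45 47 46
f 46 47 48
f 46 48 36
f 47 33 49
f 47 49 48
f 48 49 50
f 48 50 36
f 49 33 51
f 49 51 50
f 50 51 52
f 50 52 36
f 51 33 53
f 51 53 52
f 52 53 54
f 52 54 36
f 53 33 55
f 53 55 54
f 54 55 56
f 54 56 36
f 55 33 57
f 55 57 56
f 56 57 58
f 56 58 36
f 57 33 59
f 57 59 58
f 58 59 60
f 58 60 36
f 59 33 34
f 59 34 60
f 60 34 35
f 60 35 36
f 61 98 77
f 98 72 101
f 77 101 66
f 98 101 77
f 61 77 73
f 77 66 78
f 73 78 62
f 77 78 73
f 61 73 82
f 73 62 83
f 82 83 68
f 73 83 82
f 61 82 94
f 82 68 97
f 94 97 71
f 82 97 94
f 61 94 98
f 94 71 102
f 98 102 72
f 94 102 98
f 62 78 89
f 78 66 92
f 89 92 70
f 78 92 89
f 66 101 79
f 101 72 100
f 79 100 65
f 101 100 79
f 72 102 99
f 102 71 95
f 99 95 63
f 102 95 99
f 71 97 96
f 97 68 84
f 96 84 67
f 97 84 96
f 68 83 88
f 83 62 85
f 88 85 69
f 83 85 88
f 64 90 76
f 90 70 91
f 76 91 65
f 90 91 76
f 64 76 74
f 76 65 75
f 74 75 63
f 76 75 74
f 64 74 81
f 74 63 80
f 81 80 67
f 74 80 81
f 64 81 86
f 81 67 87
f 86 87 69
f 81 87 86
f 64 86 90
f 86 69 93
f 90 93 70
f 86 93 90
f 65 91 79
f 91 70 92
f 79 92 66
f 91 92 79
f 63 75 99
f 75 65 100
f 99 100 72
f 75 100 99
f 67 80 96
f 80 63 95
f 96 95 71
f 80 95 96
f 69 87 88
f 87 67 84
f 88 84 68
f 87 84 88
f 70 93 89
f 93 69 85
f 89 85 62
f 93 85 89
f 104 103 106
f 104 106 105
f 106 103 107
f 106 107 105
f 107 103 108
f 107 108 105
f 108 103 109
f 108 109 105
f 109 103 110
f 109 110 105
f 110 103 111
f 110 111 105
f 111 103 112
f 111 112 105
f 112 103 113
f 112 113 105
f 113 103 114
f 113 114 105
f 114 103 104
f 114 104 105
f 116 118 115
f 119 116 115
f 115 118 117
f 117 119 115
f 116 122 118
f 120 116 119
f 120 122 116
f 118 122 117
f 121 119 117
f 117 122 121
f 121 120 119
f 122 120 121



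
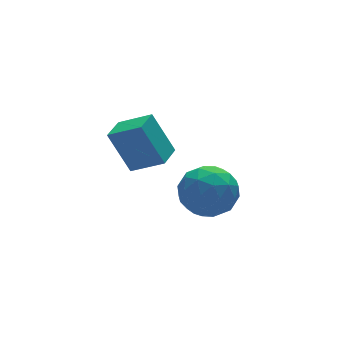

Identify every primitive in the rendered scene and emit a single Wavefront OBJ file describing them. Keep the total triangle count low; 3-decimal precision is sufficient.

v 0.341 -3.078 0.418
v -0.198 -2.322 2.076
v -0.574 -2.173 -0.292
v -1.113 -1.417 1.365
v 1.173 -2.303 0.335
v 0.634 -1.547 1.992
v 0.258 -1.398 -0.376
v -0.281 -0.642 1.282
v 3.052 -1.101 -3.847
v 3.903 -1.296 -2.951
v 1.777 -2.364 -2.909
v 2.628 -2.559 -2.013
v 2.067 -1.445 -2.111
v 2.855 -0.664 -2.691
v 2.825 -2.996 -3.169
v 3.613 -2.215 -3.749
v 3.763 -2.467 -2.532
v 3.295 -1.508 -1.878
v 2.385 -2.152 -3.982
v 1.917 -1.193 -3.328
v 3.589 -1.088 -3.481
v 2.091 -2.572 -2.379
v 1.761 -1.917 -2.437
v 2.261 -2.032 -1.91
v 2.973 -0.717 -3.328
v 3.474 -0.831 -2.802
v 2.394 -0.918 -2.308
v 2.206 -2.829 -3.058
v 2.707 -2.943 -2.532
v 3.419 -1.628 -3.95
v 3.919 -1.743 -3.423
v 3.286 -2.742 -3.552
v 4.008 -1.891 -2.708
v 3.258 -2.633 -2.157
v 3.374 -2.889 -2.837
v 3.837 -2.431 -3.177
v 3.732 -1.327 -2.324
v 2.983 -2.069 -1.773
v 2.653 -1.415 -1.831
v 3.116 -0.956 -2.171
v 3.65 -2.015 -2.078
v 2.697 -1.591 -4.087
v 1.948 -2.333 -3.536
v 2.564 -2.704 -3.689
v 3.027 -2.245 -4.029
v 2.422 -1.027 -3.703
v 1.672 -1.769 -3.152
v 1.843 -1.229 -2.683
v 2.306 -0.771 -3.023
v 2.03 -1.645 -3.782
f 2 4 1
f 5 2 1
f 1 4 3
f 3 5 1
f 2 8 4
f 6 2 5
f 6 8 2
f 4 8 3
f 7 5 3
f 3 8 7
f 7 6 5
f 8 6 7
f 9 46 25
f 46 20 49
f 25 49 14
f 46 49 25
f 9 25 21
f 25 14 26
f 21 26 10
f 25 26 21
f 9 21 30
f 21 10 31
f 30 31 16
f 21 31 30
f 9 30 42
f 30 16 45
f 42 45 19
f 30 45 42
f 9 42 46
f 42 19 50
f 46 50 20
f 42 50 46
f 10 26 37
f 26 14 40
f 37 40 18
f 26 40 37
f 14 49 27
f 49 20 48
f 27 48 13
f 49 48 27
f 20 50 47
f 50 19 43
f 47 43 11
f 50 43 47
f 19 45 44
f 45 16 32
f 44 32 15
f 45 32 44
f 16 31 36
f 31 10 33
f 36 33 17
f 31 33 36
f 12 38 24
f 38 18 39
f 24 39 13
f 38 39 24
f 12 24 22
f 24 13 23
f 22 23 11
f 24 23 22
f 12 22 29
f 22 11 28
f 29 28 15
f 22 28 29
f 12 29 34
f 29 15 35
f 34 35 17
f 29 35 34
f 12 34 38
f 34 17 41
f 38 41 18
f 34 41 38
f 13 39 27
f 39 18 40
f 27 40 14
f 39 40 27
f 11 23 47
f 23 13 48
f 47 48 20
f 23 48 47
f 15 28 44
f 28 11 43
f 44 43 19
f 28 43 44
f 17 35 36
f 35 15 32
f 36 32 16
f 35 32 36
f 18 41 37
f 41 17 33
f 37 33 10
f 41 33 37



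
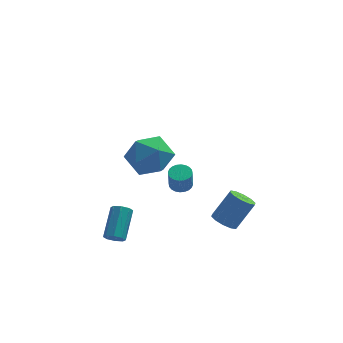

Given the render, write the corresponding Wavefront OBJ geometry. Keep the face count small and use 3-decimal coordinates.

v 1.475 -1.881 -1.654
v 1.895 -1.526 -2.054
v 2.765 -1.105 -0.766
v 2.345 -1.459 -0.366
v 1.587 -1.269 -1.929
v 2.457 -0.848 -0.642
v 1.236 -1.246 -1.7
v 2.106 -0.824 -0.412
v 0.976 -1.465 -1.452
v 1.846 -1.044 -0.165
v 0.907 -1.843 -1.282
v 1.777 -1.422 0.005
v 1.055 -2.235 -1.254
v 1.925 -1.814 0.034
v 1.363 -2.492 -1.378
v 2.233 -2.071 -0.091
v 1.714 -2.516 -1.608
v 2.584 -2.094 -0.32
v 1.974 -2.296 -1.855
v 2.844 -1.875 -0.568
v 2.043 -1.918 -2.025
v 2.913 -1.497 -0.738
v -2.978 -2.352 3.344
v -2.219 -1.798 2.633
v -1.521 -3.162 4.267
v -0.762 -2.608 3.556
v -1.392 -1.993 4.339
v -2.293 -1.493 3.768
v -1.447 -3.467 3.132
v -2.348 -2.967 2.561
v -1.274 -2.487 2.502
v -1.24 -1.576 3.248
v -2.5 -3.384 3.652
v -2.466 -2.473 4.398
v -0.074 3.472 -3.028
v 0.391 3.795 -2.905
v 0.339 3.452 -1.809
v -0.126 3.128 -1.932
v 0.223 3.942 -2.867
v 0.172 3.599 -1.77
v 0.01 4.018 -2.853
v -0.041 3.675 -1.757
v -0.215 4.01 -2.866
v -0.267 3.667 -1.77
v -0.42 3.921 -2.904
v -0.471 3.578 -1.808
v -0.571 3.762 -2.961
v -0.623 3.419 -1.864
v -0.647 3.56 -3.027
v -0.699 3.217 -1.931
v -0.636 3.344 -3.094
v -0.688 3.001 -1.998
v -0.539 3.148 -3.151
v -0.591 2.805 -2.055
v -0.372 3.001 -3.19
v -0.423 2.658 -2.093
v -0.159 2.925 -3.203
v -0.21 2.582 -2.107
v 0.067 2.933 -3.19
v 0.015 2.59 -2.094
v 0.271 3.022 -3.152
v 0.22 2.679 -2.056
v 0.423 3.181 -3.096
v 0.371 2.838 -1.999
v 0.499 3.383 -3.029
v 0.447 3.04 -1.933
v 0.488 3.599 -2.962
v 0.436 3.256 -1.866
v -3.468 -2.81 -1.794
v -3.092 -2.681 -2.114
v -2.697 -1.381 -1.125
v -3.072 -1.51 -0.806
v -3.431 -2.509 -2.205
v -3.035 -1.209 -1.216
v -3.791 -2.513 -2.055
v -3.396 -1.214 -1.066
v -3.962 -2.691 -1.752
v -3.566 -1.392 -0.763
v -3.843 -2.939 -1.475
v -3.448 -1.639 -0.486
v -3.505 -3.111 -1.384
v -3.109 -1.811 -0.395
v -3.144 -3.106 -1.534
v -2.749 -1.807 -0.545
v -2.974 -2.928 -1.837
v -2.578 -1.629 -0.848
f 2 1 5
f 2 5 3
f 3 5 6
f 3 6 4
f 5 1 7
f 5 7 6
f 6 7 8
f 6 8 4
f 7 1 9
f 7 9 8
f 8 9 10
f 8 10 4
f 9 1 11
f 9 11 10
f 10 11 12
f 10 12 4
f 11 1 13
f 11 13 12
f 12 13 14
f 12 14 4
f 13 1 15
f 13 15 14
f 14 15 16
f 14 16 4
f 15 1 17
f 15 17 16
f 16 17 18
f 16 18 4
f 17 1 19
f 17 19 18
f 18 19 20
f 18 20 4
f 19 1 21
f 19 21 20
f 20 21 22
f 20 22 4
f 21 1 2
f 21 2 22
f 22 2 3
f 22 3 4
f 23 34 28
f 23 28 24
f 23 24 30
f 23 30 33
f 23 33 34
f 24 28 32
f 28 34 27
f 34 33 25
f 33 30 29
f 30 24 31
f 26 32 27
f 26 27 25
f 26 25 29
f 26 29 31
f 26 31 32
f 27 32 28
f 25 27 34
f 29 25 33
f 31 29 30
f 32 31 24
f 36 35 39
f 36 39 37
f 37 39 40
f 37 40 38
f 39 35 41
f 39 41 40
f 40 41 42
f 40 42 38
f 41 35 43
f 41 43 42
f 42 43 44
f 42 44 38
f 43 35 45
f 43 45 44
f 44 45 46
f 44 46 38
f 45 35 47
f 45 47 46
f 46 47 48
f 46 48 38
f 47 35 49
f 47 49 48
f 48 49 50
f 48 50 38
f 49 35 51
f 49 51 50
f 50 51 52
f 50 52 38
f 51 35 53
f 51 53 52
f 52 53 54
f 52 54 38
f 53 35 55
f 53 55 54
f 54 55 56
f 54 56 38
f 55 35 57
f 55 57 56
f 56 57 58
f 56 58 38
f 57 35 59
f 57 59 58
f 58 59 60
f 58 60 38
f 59 35 61
f 59 61 60
f 60 61 62
f 60 62 38
f 61 35 63
f 61 63 62
f 62 63 64
f 62 64 38
f 63 35 65
f 63 65 64
f 64 65 66
f 64 66 38
f 65 35 67
f 65 67 66
f 66 67 68
f 66 68 38
f 67 35 36
f 67 36 68
f 68 36 37
f 68 37 38
f 70 69 73
f 70 73 71
f 71 73 74
f 71 74 72
f 73 69 75
f 73 75 74
f 74 75 76
f 74 76 72
f 75 69 77
f 75 77 76
f 76 77 78
f 76 78 72
f 77 69 79
f 77 79 78
f 78 79 80
f 78 80 72
f 79 69 81
f 79 81 80
f 80 81 82
f 80 82 72
f 81 69 83
f 81 83 82
f 82 83 84
f 82 84 72
f 83 69 85
f 83 85 84
f 84 85 86
f 84 86 72
f 85 69 70
f 85 70 86
f 86 70 71
f 86 71 72



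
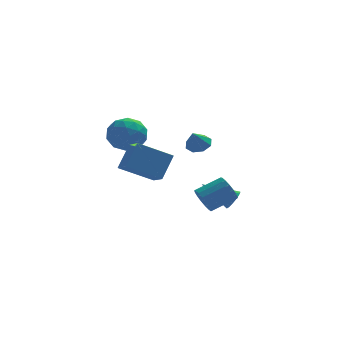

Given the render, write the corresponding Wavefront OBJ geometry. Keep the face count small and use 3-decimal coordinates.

v -1.057 -2.866 1.217
v -0.713 -4.03 1.81
v -2.902 -2.912 2.198
v -2.558 -4.075 2.791
v -0.402 -2.025 2.489
v -0.058 -3.188 3.082
v -2.247 -2.07 3.47
v -1.903 -3.234 4.063
v -1.999 -0.67 4.714
v -1.39 -0.882 3.753
v -3.27 -1.938 4.187
v -2.661 -2.15 3.226
v -2.245 -2.468 4.257
v -1.459 -1.685 4.583
v -3.201 -1.135 3.357
v -2.415 -0.352 3.683
v -2.133 -1.169 2.915
v -1.542 -1.993 3.471
v -3.118 -0.827 4.469
v -2.527 -1.651 5.025
v -1.583 -0.665 4.28
v -3.077 -2.155 3.66
v -2.832 -2.343 4.266
v -2.475 -2.467 3.701
v -1.623 -1.137 4.767
v -1.265 -1.261 4.203
v -1.768 -2.194 4.499
v -3.395 -1.559 3.737
v -3.037 -1.683 3.173
v -2.185 -0.353 4.239
v -1.828 -0.477 3.674
v -2.892 -0.626 3.441
v -1.662 -0.958 3.222
v -2.409 -1.703 2.913
v -2.726 -1.107 2.99
v -2.265 -0.646 3.181
v -1.314 -1.442 3.549
v -2.062 -2.187 3.239
v -1.817 -2.375 3.845
v -1.355 -1.914 4.037
v -1.751 -1.611 3.056
v -2.598 -0.633 4.701
v -3.346 -1.378 4.391
v -3.305 -0.906 3.903
v -2.843 -0.445 4.095
v -2.251 -1.117 5.027
v -2.998 -1.862 4.718
v -2.395 -2.174 4.759
v -1.934 -1.713 4.95
v -2.909 -1.209 4.884
v 1.843 0.584 -1.97
v 2.245 0.009 -2.451
v 3.719 0.422 -1.711
v 3.317 0.996 -1.23
v 2.261 0.35 -2.672
v 3.735 0.763 -1.932
v 2.181 0.744 -2.733
v 3.655 1.157 -1.993
v 2.024 1.102 -2.619
v 3.498 1.515 -1.879
v 1.825 1.341 -2.356
v 3.299 1.753 -1.617
v 1.63 1.406 -2.005
v 3.104 1.819 -1.265
v 1.485 1.283 -1.646
v 2.958 1.696 -0.906
v 1.421 1 -1.361
v 2.895 1.412 -0.621
v 1.454 0.621 -1.215
v 2.928 1.034 -0.475
v 1.576 0.234 -1.243
v 3.05 0.647 -0.503
v 1.759 -0.073 -1.437
v 3.233 0.34 -0.697
v 1.962 -0.23 -1.753
v 3.436 0.183 -1.013
v 2.137 -0.2 -2.119
v 3.611 0.213 -1.379
v 3.769 2.782 -2.998
v 4.086 2.557 -2.416
v 2.051 3.198 -1.902
v 4.154 2.84 -2.416
v 4.156 3.113 -2.517
v 4.091 3.328 -2.702
v 3.97 3.45 -2.937
v 3.814 3.456 -3.183
v 3.651 3.345 -3.397
v 3.508 3.137 -3.542
v 3.41 2.868 -3.593
v 3.374 2.583 -3.541
v 3.407 2.334 -3.395
v 3.502 2.161 -3.181
v 3.643 2.096 -2.935
v 3.806 2.15 -2.7
v 3.963 2.313 -2.516
v 1.961 4.167 0.829
v 2.676 4.241 1.131
v 1.579 3.613 1.871
v 2.327 4.71 1.253
v 1.764 4.861 1.127
v 1.316 4.606 0.826
v 1.245 4.093 0.528
v 1.594 3.624 0.406
v 2.158 3.474 0.532
v 2.606 3.729 0.832
f 2 4 1
f 5 2 1
f 1 4 3
f 3 5 1
f 2 8 4
f 6 2 5
f 6 8 2
f 4 8 3
f 7 5 3
f 3 8 7
f 7 6 5
f 8 6 7
f 9 46 25
f 46 20 49
f 25 49 14
f 46 49 25
f 9 25 21
f 25 14 26
f 21 26 10
f 25 26 21
f 9 21 30
f 21 10 31
f 30 31 16
f 21 31 30
f 9 30 42
f 30 16 45
f 42 45 19
f 30 45 42
f 9 42 46
f 42 19 50
f 46 50 20
f 42 50 46
f 10 26 37
f 26 14 40
f 37 40 18
f 26 40 37
f 14 49 27
f 49 20 48
f 27 48 13
f 49 48 27
f 20 50 47
f 50 19 43
f 47 43 11
f 50 43 47
f 19 45 44
f 45 16 32
f 44 32 15
f 45 32 44
f 16 31 36
f 31 10 33
f 36 33 17
f 31 33 36
f 12 38 24
f 38 18 39
f 24 39 13
f 38 39 24
f 12 24 22
f 24 13 23
f 22 23 11
f 24 23 22
f 12 22 29
f 22 11 28
f 29 28 15
f 22 28 29
f 12 29 34
f 29 15 35
f 34 35 17
f 29 35 34
f 12 34 38
f 34 17 41
f 38 41 18
f 34 41 38
f 13 39 27
f 39 18 40
f 27 40 14
f 39 40 27
f 11 23 47
f 23 13 48
f 47 48 20
f 23 48 47
f 15 28 44
f 28 11 43
f 44 43 19
f 28 43 44
f 17 35 36
f 35 15 32
f 36 32 16
f 35 32 36
f 18 41 37
f 41 17 33
f 37 33 10
f 41 33 37
f 52 51 55
f 52 55 53
f 53 55 56
f 53 56 54
f 55 51 57
f 55 57 56
f 56 57 58
f 56 58 54
f 57 51 59
f 57 59 58
f 58 59 60
f 58 60 54
f 59 51 61
f 59 61 60
f 60 61 62
f 60 62 54
f 61 51 63
f 61 63 62
f 62 63 64
f 62 64 54
f 63 51 65
f 63 65 64
f 64 65 66
f 64 66 54
f 65 51 67
f 65 67 66
f 66 67 68
f 66 68 54
f 67 51 69
f 67 69 68
f 68 69 70
f 68 70 54
f 69 51 71
f 69 71 70
f 70 71 72
f 70 72 54
f 71 51 73
f 71 73 72
f 72 73 74
f 72 74 54
f 73 51 75
f 73 75 74
f 74 75 76
f 74 76 54
f 75 51 77
f 75 77 76
f 76 77 78
f 76 78 54
f 77 51 52
f 77 52 78
f 78 52 53
f 78 53 54
f 80 79 82
f 80 82 81
f 82 79 83
f 82 83 81
f 83 79 84
f 83 84 81
f 84 79 85
f 84 85 81
f 85 79 86
f 85 86 81
f 86 79 87
f 86 87 81
f 87 79 88
f 87 88 81
f 88 79 89
f 88 89 81
f 89 79 90
f 89 90 81
f 90 79 91
f 90 91 81
f 91 79 92
f 91 92 81
f 92 79 93
f 92 93 81
f 93 79 94
f 93 94 81
f 94 79 95
f 94 95 81
f 95 79 80
f 95 80 81
f 97 96 99
f 97 99 98
f 99 96 100
f 99 100 98
f 100 96 101
f 100 101 98
f 101 96 102
f 101 102 98
f 102 96 103
f 102 103 98
f 103 96 104
f 103 104 98
f 104 96 105
f 104 105 98
f 105 96 97
f 105 97 98



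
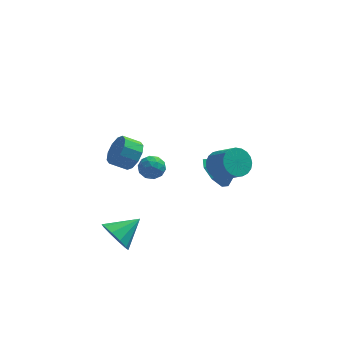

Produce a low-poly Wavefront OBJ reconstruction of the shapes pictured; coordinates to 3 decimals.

v -1.796 0.919 0.609
v -1.322 0.974 1.384
v -2.229 0.896 1.945
v -2.704 0.841 1.171
v -1.462 1.496 1.229
v -2.37 1.418 1.79
v -1.731 1.797 0.837
v -2.638 1.72 1.399
v -2.024 1.764 0.358
v -2.931 1.686 0.92
v -2.23 1.407 -0.024
v -3.138 1.329 0.537
v -2.271 0.864 -0.165
v -3.178 0.786 0.396
v -2.13 0.342 -0.01
v -3.038 0.264 0.551
v -1.862 0.04 0.381
v -2.769 -0.037 0.943
v -1.569 0.074 0.86
v -2.476 -0.004 1.422
v -1.362 0.431 1.243
v -2.27 0.353 1.804
v -1.582 2.37 -1.619
v -1.231 2.862 -1.129
v -0.629 2.498 -2.431
v -0.278 2.99 -1.941
v -0.338 2.236 -1.758
v -0.928 2.157 -1.256
v -0.932 3.203 -2.304
v -1.522 3.124 -1.802
v -0.829 3.377 -1.552
v -0.462 2.779 -1.215
v -1.398 2.581 -2.345
v -1.031 1.983 -2.008
v -1.491 2.605 -1.303
v -0.369 2.755 -2.257
v -0.405 2.312 -2.15
v -0.199 2.601 -1.862
v -1.312 2.191 -1.378
v -1.106 2.48 -1.09
v -0.581 2.112 -1.459
v -0.754 2.88 -2.47
v -0.548 3.169 -2.182
v -1.661 2.759 -1.698
v -1.455 3.048 -1.41
v -1.279 3.248 -2.101
v -1.048 3.197 -1.264
v -0.487 3.272 -1.741
v -0.872 3.397 -1.954
v -1.219 3.351 -1.659
v -0.832 2.846 -1.065
v -0.272 2.92 -1.543
v -0.307 2.477 -1.435
v -0.654 2.431 -1.14
v -0.596 3.148 -1.314
v -1.588 2.44 -2.017
v -1.028 2.514 -2.495
v -1.206 2.929 -2.42
v -1.553 2.883 -2.125
v -1.373 2.088 -1.819
v -0.812 2.163 -2.296
v -0.641 2.009 -1.901
v -0.988 1.963 -1.606
v -1.264 2.212 -2.246
v 2.465 -3.092 3.208
v 2.946 -3.34 2.565
v 3.735 -4.155 3.468
v 3.255 -3.908 4.112
v 3.114 -3.055 2.676
v 3.903 -3.87 3.579
v 3.17 -2.776 2.879
v 3.959 -3.591 3.782
v 3.104 -2.552 3.138
v 3.893 -3.367 4.041
v 2.928 -2.421 3.41
v 3.717 -3.236 4.313
v 2.672 -2.407 3.647
v 3.461 -3.222 4.55
v 2.38 -2.511 3.808
v 3.169 -3.326 4.711
v 2.103 -2.715 3.866
v 2.892 -3.53 4.769
v 1.888 -2.985 3.809
v 2.677 -3.8 4.712
v 1.774 -3.274 3.649
v 2.563 -4.089 4.552
v 1.779 -3.531 3.413
v 2.568 -4.346 4.316
v 1.902 -3.712 3.141
v 2.691 -4.527 4.044
v 2.123 -3.786 2.881
v 2.912 -4.601 3.784
v 2.404 -3.74 2.678
v 3.193 -4.556 3.581
v 2.694 -3.583 2.566
v 3.484 -4.398 3.469
v -2.645 -4.113 -1.447
v -1.99 -4.592 -2.015
v -1.435 -3.307 -0.733
v -2.157 -4.081 -2.308
v -2.511 -3.583 -2.273
v -2.915 -3.288 -1.922
v -3.217 -3.307 -1.389
v -3.299 -3.635 -0.879
v -3.132 -4.145 -0.586
v -2.779 -4.644 -0.622
v -2.374 -4.939 -0.973
v -2.073 -4.919 -1.505
v 2.311 -0.255 0.249
v 2.948 -0.637 -0.479
v 3.809 -0.165 1.511
v 2.911 0.158 -0.493
v 2.523 0.711 -0.072
v 2.011 0.698 0.537
v 1.675 0.127 0.978
v 1.711 -0.669 0.991
v 2.099 -1.221 0.57
v 2.612 -1.208 -0.039
f 2 1 5
f 2 5 3
f 3 5 6
f 3 6 4
f 5 1 7
f 5 7 6
f 6 7 8
f 6 8 4
f 7 1 9
f 7 9 8
f 8 9 10
f 8 10 4
f 9 1 11
f 9 11 10
f 10 11 12
f 10 12 4
f 11 1 13
f 11 13 12
f 12 13 14
f 12 14 4
f 13 1 15
f 13 15 14
f 14 15 16
f 14 16 4
f 15 1 17
f 15 17 16
f 16 17 18
f 16 18 4
f 17 1 19
f 17 19 18
f 18 19 20
f 18 20 4
f 19 1 21
f 19 21 20
f 20 21 22
f 20 22 4
f 21 1 2
f 21 2 22
f 22 2 3
f 22 3 4
f 23 60 39
f 60 34 63
f 39 63 28
f 60 63 39
f 23 39 35
f 39 28 40
f 35 40 24
f 39 40 35
f 23 35 44
f 35 24 45
f 44 45 30
f 35 45 44
f 23 44 56
f 44 30 59
f 56 59 33
f 44 59 56
f 23 56 60
f 56 33 64
f 60 64 34
f 56 64 60
f 24 40 51
f 40 28 54
f 51 54 32
f 40 54 51
f 28 63 41
f 63 34 62
f 41 62 27
f 63 62 41
f 34 64 61
f 64 33 57
f 61 57 25
f 64 57 61
f 33 59 58
f 59 30 46
f 58 46 29
f 59 46 58
f 30 45 50
f 45 24 47
f 50 47 31
f 45 47 50
f 26 52 38
f 52 32 53
f 38 53 27
f 52 53 38
f 26 38 36
f 38 27 37
f 36 37 25
f 38 37 36
f 26 36 43
f 36 25 42
f 43 42 29
f 36 42 43
f 26 43 48
f 43 29 49
f 48 49 31
f 43 49 48
f 26 48 52
f 48 31 55
f 52 55 32
f 48 55 52
f 27 53 41
f 53 32 54
f 41 54 28
f 53 54 41
f 25 37 61
f 37 27 62
f 61 62 34
f 37 62 61
f 29 42 58
f 42 25 57
f 58 57 33
f 42 57 58
f 31 49 50
f 49 29 46
f 50 46 30
f 49 46 50
f 32 55 51
f 55 31 47
f 51 47 24
f 55 47 51
f 66 65 69
f 66 69 67
f 67 69 70
f 67 70 68
f 69 65 71
f 69 71 70
f 70 71 72
f 70 72 68
f 71 65 73
f 71 73 72
f 72 73 74
f 72 74 68
f 73 65 75
f 73 75 74
f 74 75 76
f 74 76 68
f 75 65 77
f 75 77 76
f 76 77 78
f 76 78 68
f 77 65 79
f 77 79 78
f 78 79 80
f 78 80 68
f 79 65 81
f 79 81 80
f 80 81 82
f 80 82 68
f 81 65 83
f 81 83 82
f 82 83 84
f 82 84 68
f 83 65 85
f 83 85 84
f 84 85 86
f 84 86 68
f 85 65 87
f 85 87 86
f 86 87 88
f 86 88 68
f 87 65 89
f 87 89 88
f 88 89 90
f 88 90 68
f 89 65 91
f 89 91 90
f 90 91 92
f 90 92 68
f 91 65 93
f 91 93 92
f 92 93 94
f 92 94 68
f 93 65 95
f 93 95 94
f 94 95 96
f 94 96 68
f 95 65 66
f 95 66 96
f 96 66 67
f 96 67 68
f 98 97 100
f 98 100 99
f 100 97 101
f 100 101 99
f 101 97 102
f 101 102 99
f 102 97 103
f 102 103 99
f 103 97 104
f 103 104 99
f 104 97 105
f 104 105 99
f 105 97 106
f 105 106 99
f 106 97 107
f 106 107 99
f 107 97 108
f 107 108 99
f 108 97 98
f 108 98 99
f 110 109 112
f 110 112 111
f 112 109 113
f 112 113 111
f 113 109 114
f 113 114 111
f 114 109 115
f 114 115 111
f 115 109 116
f 115 116 111
f 116 109 117
f 116 117 111
f 117 109 118
f 117 118 111
f 118 109 110
f 118 110 111

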